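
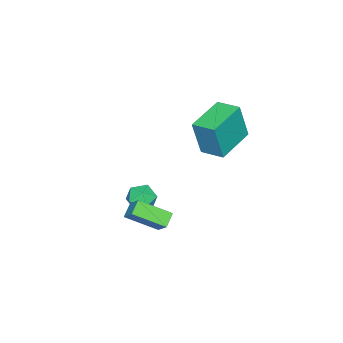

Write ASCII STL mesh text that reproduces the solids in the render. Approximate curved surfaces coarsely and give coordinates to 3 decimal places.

solid 
facet normal -0.973 0.126 0.193
outer loop
vertex -4.847 3.065 3.122
vertex -4.654 4.321 3.276
vertex -5.209 3.369 1.096
endloop
endfacet
facet normal -0.151 -0.981 -0.120
outer loop
vertex -3.126 3.099 0.684
vertex -4.847 3.065 3.122
vertex -5.209 3.369 1.096
endloop
endfacet
facet normal -0.973 0.127 0.192
outer loop
vertex -5.209 3.369 1.096
vertex -4.654 4.321 3.276
vertex -5.015 4.625 1.251
endloop
endfacet
facet normal -0.174 0.147 -0.974
outer loop
vertex -5.015 4.625 1.251
vertex -3.126 3.099 0.684
vertex -5.209 3.369 1.096
endloop
endfacet
facet normal 0.174 -0.146 0.974
outer loop
vertex -4.847 3.065 3.122
vertex -2.571 4.051 2.864
vertex -4.654 4.321 3.276
endloop
endfacet
facet normal -0.151 -0.981 -0.120
outer loop
vertex -2.765 2.795 2.709
vertex -4.847 3.065 3.122
vertex -3.126 3.099 0.684
endloop
endfacet
facet normal 0.174 -0.147 0.974
outer loop
vertex -2.765 2.795 2.709
vertex -2.571 4.051 2.864
vertex -4.847 3.065 3.122
endloop
endfacet
facet normal 0.151 0.981 0.120
outer loop
vertex -4.654 4.321 3.276
vertex -2.571 4.051 2.864
vertex -5.015 4.625 1.251
endloop
endfacet
facet normal -0.174 0.146 -0.974
outer loop
vertex -2.933 4.355 0.838
vertex -3.126 3.099 0.684
vertex -5.015 4.625 1.251
endloop
endfacet
facet normal 0.151 0.981 0.120
outer loop
vertex -5.015 4.625 1.251
vertex -2.571 4.051 2.864
vertex -2.933 4.355 0.838
endloop
endfacet
facet normal 0.973 -0.126 -0.192
outer loop
vertex -2.933 4.355 0.838
vertex -2.765 2.795 2.709
vertex -3.126 3.099 0.684
endloop
endfacet
facet normal 0.973 -0.126 -0.193
outer loop
vertex -2.571 4.051 2.864
vertex -2.765 2.795 2.709
vertex -2.933 4.355 0.838
endloop
endfacet
facet normal -0.180 0.564 0.806
outer loop
vertex -3.282 0.663 -3.518
vertex -3.588 -0.028 -3.103
vertex -2.75 0.168 -3.053
endloop
endfacet
facet normal 0.377 0.816 0.437
outer loop
vertex -3.282 0.663 -3.518
vertex -2.75 0.168 -3.053
vertex -2.5 0.465 -3.823
endloop
endfacet
facet normal 0.156 0.962 -0.225
outer loop
vertex -3.282 0.663 -3.518
vertex -2.5 0.465 -3.823
vertex -3.184 0.453 -4.348
endloop
endfacet
facet normal -0.539 0.799 -0.266
outer loop
vertex -3.282 0.663 -3.518
vertex -3.184 0.453 -4.348
vertex -3.856 0.148 -3.903
endloop
endfacet
facet normal -0.746 0.553 0.371
outer loop
vertex -3.282 0.663 -3.518
vertex -3.856 0.148 -3.903
vertex -3.588 -0.028 -3.103
endloop
endfacet
facet normal 0.868 0.298 0.397
outer loop
vertex -2.5 0.465 -3.823
vertex -2.75 0.168 -3.053
vertex -2.324 -0.348 -3.597
endloop
endfacet
facet normal -0.034 -0.110 0.993
outer loop
vertex -2.75 0.168 -3.053
vertex -3.588 -0.028 -3.103
vertex -2.996 -0.653 -3.152
endloop
endfacet
facet normal -0.949 -0.125 0.290
outer loop
vertex -3.588 -0.028 -3.103
vertex -3.856 0.148 -3.903
vertex -3.68 -0.665 -3.677
endloop
endfacet
facet normal -0.614 0.273 -0.740
outer loop
vertex -3.856 0.148 -3.903
vertex -3.184 0.453 -4.348
vertex -3.43 -0.368 -4.447
endloop
endfacet
facet normal 0.509 0.535 -0.675
outer loop
vertex -3.184 0.453 -4.348
vertex -2.5 0.465 -3.823
vertex -2.592 -0.172 -4.397
endloop
endfacet
facet normal 0.539 -0.799 0.266
outer loop
vertex -2.898 -0.863 -3.982
vertex -2.324 -0.348 -3.597
vertex -2.996 -0.653 -3.152
endloop
endfacet
facet normal -0.156 -0.962 0.225
outer loop
vertex -2.898 -0.863 -3.982
vertex -2.996 -0.653 -3.152
vertex -3.68 -0.665 -3.677
endloop
endfacet
facet normal -0.377 -0.816 -0.437
outer loop
vertex -2.898 -0.863 -3.982
vertex -3.68 -0.665 -3.677
vertex -3.43 -0.368 -4.447
endloop
endfacet
facet normal 0.180 -0.564 -0.806
outer loop
vertex -2.898 -0.863 -3.982
vertex -3.43 -0.368 -4.447
vertex -2.592 -0.172 -4.397
endloop
endfacet
facet normal 0.746 -0.553 -0.371
outer loop
vertex -2.898 -0.863 -3.982
vertex -2.592 -0.172 -4.397
vertex -2.324 -0.348 -3.597
endloop
endfacet
facet normal 0.614 -0.273 0.740
outer loop
vertex -2.996 -0.653 -3.152
vertex -2.324 -0.348 -3.597
vertex -2.75 0.168 -3.053
endloop
endfacet
facet normal -0.509 -0.535 0.675
outer loop
vertex -3.68 -0.665 -3.677
vertex -2.996 -0.653 -3.152
vertex -3.588 -0.028 -3.103
endloop
endfacet
facet normal -0.868 -0.298 -0.397
outer loop
vertex -3.43 -0.368 -4.447
vertex -3.68 -0.665 -3.677
vertex -3.856 0.148 -3.903
endloop
endfacet
facet normal 0.034 0.110 -0.993
outer loop
vertex -2.592 -0.172 -4.397
vertex -3.43 -0.368 -4.447
vertex -3.184 0.453 -4.348
endloop
endfacet
facet normal 0.949 0.125 -0.290
outer loop
vertex -2.324 -0.348 -3.597
vertex -2.592 -0.172 -4.397
vertex -2.5 0.465 -3.823
endloop
endfacet
facet normal -0.405 -0.604 -0.687
outer loop
vertex -1.84 -0.017 -3.285
vertex -2.535 1.462 -4.175
vertex -1.114 0.038 -3.762
endloop
endfacet
facet normal 0.374 -0.795 0.478
outer loop
vertex -0.645 0.738 -2.965
vertex -1.84 -0.017 -3.285
vertex -1.114 0.038 -3.762
endloop
endfacet
facet normal -0.405 -0.604 -0.687
outer loop
vertex -1.114 0.038 -3.762
vertex -2.535 1.462 -4.175
vertex -1.809 1.516 -4.651
endloop
endfacet
facet normal 0.835 0.064 -0.547
outer loop
vertex -1.809 1.516 -4.651
vertex -0.645 0.738 -2.965
vertex -1.114 0.038 -3.762
endloop
endfacet
facet normal -0.835 -0.063 0.547
outer loop
vertex -1.84 -0.017 -3.285
vertex -2.066 2.162 -3.378
vertex -2.535 1.462 -4.175
endloop
endfacet
facet normal 0.373 -0.794 0.479
outer loop
vertex -1.371 0.684 -2.489
vertex -1.84 -0.017 -3.285
vertex -0.645 0.738 -2.965
endloop
endfacet
facet normal -0.835 -0.063 0.547
outer loop
vertex -1.371 0.684 -2.489
vertex -2.066 2.162 -3.378
vertex -1.84 -0.017 -3.285
endloop
endfacet
facet normal -0.373 0.795 -0.479
outer loop
vertex -2.535 1.462 -4.175
vertex -2.066 2.162 -3.378
vertex -1.809 1.516 -4.651
endloop
endfacet
facet normal 0.835 0.063 -0.547
outer loop
vertex -1.34 2.217 -3.855
vertex -0.645 0.738 -2.965
vertex -1.809 1.516 -4.651
endloop
endfacet
facet normal -0.375 0.794 -0.479
outer loop
vertex -1.809 1.516 -4.651
vertex -2.066 2.162 -3.378
vertex -1.34 2.217 -3.855
endloop
endfacet
facet normal 0.405 0.604 0.687
outer loop
vertex -1.34 2.217 -3.855
vertex -1.371 0.684 -2.489
vertex -0.645 0.738 -2.965
endloop
endfacet
facet normal 0.405 0.604 0.687
outer loop
vertex -2.066 2.162 -3.378
vertex -1.371 0.684 -2.489
vertex -1.34 2.217 -3.855
endloop
endfacet

endsolid


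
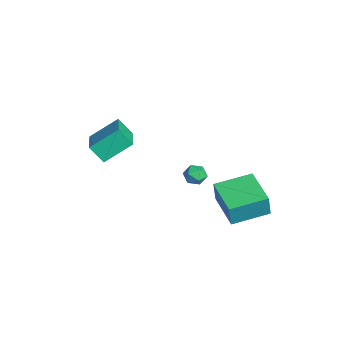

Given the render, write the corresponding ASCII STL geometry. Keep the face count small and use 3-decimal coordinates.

solid 
facet normal -0.364 -0.549 0.753
outer loop
vertex -2.009 -1.951 2.143
vertex -3.915 -1.623 1.461
vertex -1.899 -3.403 1.137
endloop
endfacet
facet normal 0.930 -0.160 0.332
outer loop
vertex -1.485 -2.777 0.279
vertex -2.009 -1.951 2.143
vertex -1.899 -3.403 1.137
endloop
endfacet
facet normal -0.364 -0.549 0.753
outer loop
vertex -1.899 -3.403 1.137
vertex -3.915 -1.623 1.461
vertex -3.805 -3.075 0.455
endloop
endfacet
facet normal 0.062 -0.820 -0.568
outer loop
vertex -3.805 -3.075 0.455
vertex -1.485 -2.777 0.279
vertex -1.899 -3.403 1.137
endloop
endfacet
facet normal -0.062 0.820 0.568
outer loop
vertex -2.009 -1.951 2.143
vertex -3.501 -0.997 0.603
vertex -3.915 -1.623 1.461
endloop
endfacet
facet normal 0.930 -0.160 0.332
outer loop
vertex -1.595 -1.325 1.285
vertex -2.009 -1.951 2.143
vertex -1.485 -2.777 0.279
endloop
endfacet
facet normal -0.062 0.820 0.568
outer loop
vertex -1.595 -1.325 1.285
vertex -3.501 -0.997 0.603
vertex -2.009 -1.951 2.143
endloop
endfacet
facet normal -0.930 0.160 -0.332
outer loop
vertex -3.915 -1.623 1.461
vertex -3.501 -0.997 0.603
vertex -3.805 -3.075 0.455
endloop
endfacet
facet normal 0.062 -0.820 -0.568
outer loop
vertex -3.391 -2.449 -0.403
vertex -1.485 -2.777 0.279
vertex -3.805 -3.075 0.455
endloop
endfacet
facet normal -0.930 0.160 -0.332
outer loop
vertex -3.805 -3.075 0.455
vertex -3.501 -0.997 0.603
vertex -3.391 -2.449 -0.403
endloop
endfacet
facet normal 0.364 0.549 -0.753
outer loop
vertex -3.391 -2.449 -0.403
vertex -1.595 -1.325 1.285
vertex -1.485 -2.777 0.279
endloop
endfacet
facet normal 0.364 0.549 -0.753
outer loop
vertex -3.501 -0.997 0.603
vertex -1.595 -1.325 1.285
vertex -3.391 -2.449 -0.403
endloop
endfacet
facet normal -0.985 -0.131 0.117
outer loop
vertex 0.131 2.22 -0.915
vertex -0.098 4.188 -0.64
vertex -0.039 2.376 -2.174
endloop
endfacet
facet normal 0.114 -0.984 -0.137
outer loop
vertex 2.038 2.652 -2.42
vertex 0.131 2.22 -0.915
vertex -0.039 2.376 -2.174
endloop
endfacet
facet normal -0.985 -0.131 0.117
outer loop
vertex -0.039 2.376 -2.174
vertex -0.098 4.188 -0.64
vertex -0.268 4.344 -1.899
endloop
endfacet
facet normal -0.133 0.122 -0.984
outer loop
vertex -0.268 4.344 -1.899
vertex 2.038 2.652 -2.42
vertex -0.039 2.376 -2.174
endloop
endfacet
facet normal 0.133 -0.122 0.984
outer loop
vertex 0.131 2.22 -0.915
vertex 1.979 4.464 -0.886
vertex -0.098 4.188 -0.64
endloop
endfacet
facet normal 0.114 -0.984 -0.137
outer loop
vertex 2.208 2.496 -1.161
vertex 0.131 2.22 -0.915
vertex 2.038 2.652 -2.42
endloop
endfacet
facet normal 0.133 -0.122 0.984
outer loop
vertex 2.208 2.496 -1.161
vertex 1.979 4.464 -0.886
vertex 0.131 2.22 -0.915
endloop
endfacet
facet normal -0.114 0.984 0.137
outer loop
vertex -0.098 4.188 -0.64
vertex 1.979 4.464 -0.886
vertex -0.268 4.344 -1.899
endloop
endfacet
facet normal -0.133 0.122 -0.984
outer loop
vertex 1.809 4.62 -2.145
vertex 2.038 2.652 -2.42
vertex -0.268 4.344 -1.899
endloop
endfacet
facet normal -0.114 0.984 0.137
outer loop
vertex -0.268 4.344 -1.899
vertex 1.979 4.464 -0.886
vertex 1.809 4.62 -2.145
endloop
endfacet
facet normal 0.985 0.131 -0.117
outer loop
vertex 1.809 4.62 -2.145
vertex 2.208 2.496 -1.161
vertex 2.038 2.652 -2.42
endloop
endfacet
facet normal 0.985 0.131 -0.117
outer loop
vertex 1.979 4.464 -0.886
vertex 2.208 2.496 -1.161
vertex 1.809 4.62 -2.145
endloop
endfacet
facet normal -0.798 -0.508 0.323
outer loop
vertex -2.628 1.784 -1.883
vertex -2.265 1.245 -1.834
vertex -2.317 1.649 -1.326
endloop
endfacet
facet normal -0.840 0.177 0.512
outer loop
vertex -2.628 1.784 -1.883
vertex -2.317 1.649 -1.326
vertex -2.327 2.26 -1.554
endloop
endfacet
facet normal -0.816 0.573 -0.082
outer loop
vertex -2.628 1.784 -1.883
vertex -2.327 2.26 -1.554
vertex -2.281 2.232 -2.204
endloop
endfacet
facet normal -0.758 0.129 -0.639
outer loop
vertex -2.628 1.784 -1.883
vertex -2.281 2.232 -2.204
vertex -2.242 1.605 -2.377
endloop
endfacet
facet normal -0.747 -0.539 -0.389
outer loop
vertex -2.628 1.784 -1.883
vertex -2.242 1.605 -2.377
vertex -2.265 1.245 -1.834
endloop
endfacet
facet normal -0.265 0.333 0.905
outer loop
vertex -2.327 2.26 -1.554
vertex -2.317 1.649 -1.326
vertex -1.778 2.015 -1.303
endloop
endfacet
facet normal -0.196 -0.777 0.598
outer loop
vertex -2.317 1.649 -1.326
vertex -2.265 1.245 -1.834
vertex -1.739 1.388 -1.476
endloop
endfacet
facet normal -0.116 -0.826 -0.552
outer loop
vertex -2.265 1.245 -1.834
vertex -2.242 1.605 -2.377
vertex -1.693 1.36 -2.126
endloop
endfacet
facet normal -0.133 0.256 -0.958
outer loop
vertex -2.242 1.605 -2.377
vertex -2.281 2.232 -2.204
vertex -1.703 1.971 -2.354
endloop
endfacet
facet normal -0.225 0.973 -0.058
outer loop
vertex -2.281 2.232 -2.204
vertex -2.327 2.26 -1.554
vertex -1.755 2.375 -1.846
endloop
endfacet
facet normal 0.758 -0.129 0.639
outer loop
vertex -1.392 1.836 -1.797
vertex -1.778 2.015 -1.303
vertex -1.739 1.388 -1.476
endloop
endfacet
facet normal 0.816 -0.573 0.082
outer loop
vertex -1.392 1.836 -1.797
vertex -1.739 1.388 -1.476
vertex -1.693 1.36 -2.126
endloop
endfacet
facet normal 0.840 -0.177 -0.512
outer loop
vertex -1.392 1.836 -1.797
vertex -1.693 1.36 -2.126
vertex -1.703 1.971 -2.354
endloop
endfacet
facet normal 0.798 0.508 -0.323
outer loop
vertex -1.392 1.836 -1.797
vertex -1.703 1.971 -2.354
vertex -1.755 2.375 -1.846
endloop
endfacet
facet normal 0.747 0.539 0.389
outer loop
vertex -1.392 1.836 -1.797
vertex -1.755 2.375 -1.846
vertex -1.778 2.015 -1.303
endloop
endfacet
facet normal 0.133 -0.256 0.958
outer loop
vertex -1.739 1.388 -1.476
vertex -1.778 2.015 -1.303
vertex -2.317 1.649 -1.326
endloop
endfacet
facet normal 0.225 -0.973 0.058
outer loop
vertex -1.693 1.36 -2.126
vertex -1.739 1.388 -1.476
vertex -2.265 1.245 -1.834
endloop
endfacet
facet normal 0.265 -0.333 -0.905
outer loop
vertex -1.703 1.971 -2.354
vertex -1.693 1.36 -2.126
vertex -2.242 1.605 -2.377
endloop
endfacet
facet normal 0.196 0.777 -0.598
outer loop
vertex -1.755 2.375 -1.846
vertex -1.703 1.971 -2.354
vertex -2.281 2.232 -2.204
endloop
endfacet
facet normal 0.116 0.826 0.552
outer loop
vertex -1.778 2.015 -1.303
vertex -1.755 2.375 -1.846
vertex -2.327 2.26 -1.554
endloop
endfacet

endsolid


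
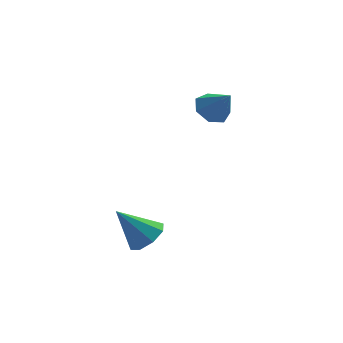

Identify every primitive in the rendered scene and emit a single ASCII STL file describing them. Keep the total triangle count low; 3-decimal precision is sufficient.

solid 
facet normal -0.406 0.496 -0.768
outer loop
vertex 3.218 2.315 1.643
vertex 2.823 2.854 2.2
vertex 3.608 2.932 1.835
endloop
endfacet
facet normal 0.856 -0.489 -0.169
outer loop
vertex 3.218 2.315 1.643
vertex 3.608 2.932 1.835
vertex 3.437 2.106 3.36
endloop
endfacet
facet normal -0.406 0.495 -0.768
outer loop
vertex 3.608 2.932 1.835
vertex 2.823 2.854 2.2
vertex 3.407 3.491 2.302
endloop
endfacet
facet normal 0.963 0.176 0.203
outer loop
vertex 3.608 2.932 1.835
vertex 3.407 3.491 2.302
vertex 3.437 2.106 3.36
endloop
endfacet
facet normal -0.407 0.496 -0.767
outer loop
vertex 3.407 3.491 2.302
vertex 2.823 2.854 2.2
vertex 2.766 3.569 2.692
endloop
endfacet
facet normal 0.485 0.537 0.690
outer loop
vertex 3.407 3.491 2.302
vertex 2.766 3.569 2.692
vertex 3.437 2.106 3.36
endloop
endfacet
facet normal -0.407 0.495 -0.767
outer loop
vertex 2.766 3.569 2.692
vertex 2.823 2.854 2.2
vertex 2.168 3.11 2.713
endloop
endfacet
facet normal -0.215 0.322 0.922
outer loop
vertex 2.766 3.569 2.692
vertex 2.168 3.11 2.713
vertex 3.437 2.106 3.36
endloop
endfacet
facet normal -0.407 0.496 -0.767
outer loop
vertex 2.168 3.11 2.713
vertex 2.823 2.854 2.2
vertex 2.063 2.457 2.347
endloop
endfacet
facet normal -0.614 -0.308 0.726
outer loop
vertex 2.168 3.11 2.713
vertex 2.063 2.457 2.347
vertex 3.437 2.106 3.36
endloop
endfacet
facet normal -0.407 0.496 -0.767
outer loop
vertex 2.063 2.457 2.347
vertex 2.823 2.854 2.2
vertex 2.53 2.104 1.871
endloop
endfacet
facet normal -0.409 -0.878 0.250
outer loop
vertex 2.063 2.457 2.347
vertex 2.53 2.104 1.871
vertex 3.437 2.106 3.36
endloop
endfacet
facet normal -0.406 0.496 -0.768
outer loop
vertex 2.53 2.104 1.871
vertex 2.823 2.854 2.2
vertex 3.218 2.315 1.643
endloop
endfacet
facet normal 0.245 -0.958 -0.148
outer loop
vertex 2.53 2.104 1.871
vertex 3.218 2.315 1.643
vertex 3.437 2.106 3.36
endloop
endfacet
facet normal 0.625 -0.168 -0.762
outer loop
vertex -0.088 -2.104 -1.223
vertex -0.782 -2.358 -1.736
vertex -0.367 -1.577 -1.568
endloop
endfacet
facet normal 0.357 0.637 0.684
outer loop
vertex -0.088 -2.104 -1.223
vertex -0.367 -1.577 -1.568
vertex -1.958 -2.042 -0.304
endloop
endfacet
facet normal 0.625 -0.168 -0.762
outer loop
vertex -0.367 -1.577 -1.568
vertex -0.782 -2.358 -1.736
vertex -0.89 -1.508 -2.012
endloop
endfacet
facet normal -0.084 0.965 0.249
outer loop
vertex -0.367 -1.577 -1.568
vertex -0.89 -1.508 -2.012
vertex -1.958 -2.042 -0.304
endloop
endfacet
facet normal 0.625 -0.168 -0.762
outer loop
vertex -0.89 -1.508 -2.012
vertex -0.782 -2.358 -1.736
vertex -1.349 -1.937 -2.294
endloop
endfacet
facet normal -0.624 0.767 -0.151
outer loop
vertex -0.89 -1.508 -2.012
vertex -1.349 -1.937 -2.294
vertex -1.958 -2.042 -0.304
endloop
endfacet
facet normal 0.626 -0.167 -0.762
outer loop
vertex -1.349 -1.937 -2.294
vertex -0.782 -2.358 -1.736
vertex -1.476 -2.612 -2.25
endloop
endfacet
facet normal -0.946 0.160 -0.281
outer loop
vertex -1.349 -1.937 -2.294
vertex -1.476 -2.612 -2.25
vertex -1.958 -2.042 -0.304
endloop
endfacet
facet normal 0.626 -0.168 -0.762
outer loop
vertex -1.476 -2.612 -2.25
vertex -0.782 -2.358 -1.736
vertex -1.197 -3.139 -1.905
endloop
endfacet
facet normal -0.863 -0.501 -0.067
outer loop
vertex -1.476 -2.612 -2.25
vertex -1.197 -3.139 -1.905
vertex -1.958 -2.042 -0.304
endloop
endfacet
facet normal 0.626 -0.168 -0.762
outer loop
vertex -1.197 -3.139 -1.905
vertex -0.782 -2.358 -1.736
vertex -0.675 -3.208 -1.461
endloop
endfacet
facet normal -0.422 -0.829 0.367
outer loop
vertex -1.197 -3.139 -1.905
vertex -0.675 -3.208 -1.461
vertex -1.958 -2.042 -0.304
endloop
endfacet
facet normal 0.624 -0.168 -0.763
outer loop
vertex -0.675 -3.208 -1.461
vertex -0.782 -2.358 -1.736
vertex -0.215 -2.779 -1.179
endloop
endfacet
facet normal 0.118 -0.631 0.767
outer loop
vertex -0.675 -3.208 -1.461
vertex -0.215 -2.779 -1.179
vertex -1.958 -2.042 -0.304
endloop
endfacet
facet normal 0.625 -0.167 -0.763
outer loop
vertex -0.215 -2.779 -1.179
vertex -0.782 -2.358 -1.736
vertex -0.088 -2.104 -1.223
endloop
endfacet
facet normal 0.440 -0.024 0.898
outer loop
vertex -0.215 -2.779 -1.179
vertex -0.088 -2.104 -1.223
vertex -1.958 -2.042 -0.304
endloop
endfacet

endsolid


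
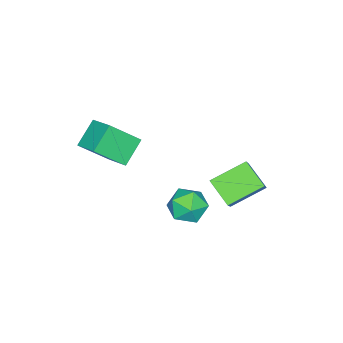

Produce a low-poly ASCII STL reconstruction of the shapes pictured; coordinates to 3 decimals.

solid 
facet normal -0.632 -0.271 -0.726
outer loop
vertex -1.757 2.373 -0.536
vertex -3.306 3.557 0.37
vertex -1.268 3.723 -1.465
endloop
endfacet
facet normal 0.720 -0.551 -0.421
outer loop
vertex -0.194 4.183 -0.23
vertex -1.757 2.373 -0.536
vertex -1.268 3.723 -1.465
endloop
endfacet
facet normal -0.632 -0.271 -0.726
outer loop
vertex -1.268 3.723 -1.465
vertex -3.306 3.557 0.37
vertex -2.817 4.907 -0.559
endloop
endfacet
facet normal 0.286 0.790 -0.543
outer loop
vertex -2.817 4.907 -0.559
vertex -0.194 4.183 -0.23
vertex -1.268 3.723 -1.465
endloop
endfacet
facet normal -0.286 -0.790 0.543
outer loop
vertex -1.757 2.373 -0.536
vertex -2.232 4.017 1.605
vertex -3.306 3.557 0.37
endloop
endfacet
facet normal 0.720 -0.551 -0.421
outer loop
vertex -0.683 2.833 0.699
vertex -1.757 2.373 -0.536
vertex -0.194 4.183 -0.23
endloop
endfacet
facet normal -0.286 -0.790 0.543
outer loop
vertex -0.683 2.833 0.699
vertex -2.232 4.017 1.605
vertex -1.757 2.373 -0.536
endloop
endfacet
facet normal -0.720 0.551 0.421
outer loop
vertex -3.306 3.557 0.37
vertex -2.232 4.017 1.605
vertex -2.817 4.907 -0.559
endloop
endfacet
facet normal 0.286 0.790 -0.543
outer loop
vertex -1.743 5.367 0.676
vertex -0.194 4.183 -0.23
vertex -2.817 4.907 -0.559
endloop
endfacet
facet normal -0.720 0.551 0.421
outer loop
vertex -2.817 4.907 -0.559
vertex -2.232 4.017 1.605
vertex -1.743 5.367 0.676
endloop
endfacet
facet normal 0.632 0.271 0.726
outer loop
vertex -1.743 5.367 0.676
vertex -0.683 2.833 0.699
vertex -0.194 4.183 -0.23
endloop
endfacet
facet normal 0.632 0.271 0.726
outer loop
vertex -2.232 4.017 1.605
vertex -0.683 2.833 0.699
vertex -1.743 5.367 0.676
endloop
endfacet
facet normal -0.505 0.551 -0.665
outer loop
vertex -0.021 -1.76 2.735
vertex 0.608 -0.343 3.432
vertex 1.297 -1.826 1.679
endloop
endfacet
facet normal -0.370 -0.834 -0.410
outer loop
vertex 2.352 -2.977 3.068
vertex -0.021 -1.76 2.735
vertex 1.297 -1.826 1.679
endloop
endfacet
facet normal -0.505 0.551 -0.664
outer loop
vertex 1.297 -1.826 1.679
vertex 0.608 -0.343 3.432
vertex 1.926 -0.408 2.376
endloop
endfacet
facet normal 0.780 -0.039 -0.625
outer loop
vertex 1.926 -0.408 2.376
vertex 2.352 -2.977 3.068
vertex 1.297 -1.826 1.679
endloop
endfacet
facet normal -0.780 0.039 0.625
outer loop
vertex -0.021 -1.76 2.735
vertex 1.663 -1.494 4.821
vertex 0.608 -0.343 3.432
endloop
endfacet
facet normal -0.370 -0.834 -0.410
outer loop
vertex 1.034 -2.912 4.124
vertex -0.021 -1.76 2.735
vertex 2.352 -2.977 3.068
endloop
endfacet
facet normal -0.780 0.039 0.625
outer loop
vertex 1.034 -2.912 4.124
vertex 1.663 -1.494 4.821
vertex -0.021 -1.76 2.735
endloop
endfacet
facet normal 0.370 0.834 0.410
outer loop
vertex 0.608 -0.343 3.432
vertex 1.663 -1.494 4.821
vertex 1.926 -0.408 2.376
endloop
endfacet
facet normal 0.780 -0.039 -0.625
outer loop
vertex 2.981 -1.56 3.765
vertex 2.352 -2.977 3.068
vertex 1.926 -0.408 2.376
endloop
endfacet
facet normal 0.370 0.834 0.410
outer loop
vertex 1.926 -0.408 2.376
vertex 1.663 -1.494 4.821
vertex 2.981 -1.56 3.765
endloop
endfacet
facet normal 0.505 -0.551 0.664
outer loop
vertex 2.981 -1.56 3.765
vertex 1.034 -2.912 4.124
vertex 2.352 -2.977 3.068
endloop
endfacet
facet normal 0.505 -0.551 0.665
outer loop
vertex 1.663 -1.494 4.821
vertex 1.034 -2.912 4.124
vertex 2.981 -1.56 3.765
endloop
endfacet
facet normal -0.935 -0.017 -0.354
outer loop
vertex -0.432 2.613 -1.68
vertex -0.502 1.473 -1.44
vertex -0.82 2.259 -0.638
endloop
endfacet
facet normal -0.779 0.622 -0.079
outer loop
vertex -0.432 2.613 -1.68
vertex -0.82 2.259 -0.638
vertex -0.089 3.165 -0.711
endloop
endfacet
facet normal -0.212 0.880 -0.426
outer loop
vertex -0.432 2.613 -1.68
vertex -0.089 3.165 -0.711
vertex 0.682 2.94 -1.558
endloop
endfacet
facet normal -0.017 0.399 -0.917
outer loop
vertex -0.432 2.613 -1.68
vertex 0.682 2.94 -1.558
vertex 0.427 1.894 -2.008
endloop
endfacet
facet normal -0.463 -0.155 -0.873
outer loop
vertex -0.432 2.613 -1.68
vertex 0.427 1.894 -2.008
vertex -0.502 1.473 -1.44
endloop
endfacet
facet normal -0.595 0.529 0.605
outer loop
vertex -0.089 3.165 -0.711
vertex -0.82 2.259 -0.638
vertex 0.053 2.366 0.128
endloop
endfacet
facet normal -0.848 -0.505 0.159
outer loop
vertex -0.82 2.259 -0.638
vertex -0.502 1.473 -1.44
vertex -0.202 1.32 -0.322
endloop
endfacet
facet normal -0.085 -0.729 -0.680
outer loop
vertex -0.502 1.473 -1.44
vertex 0.427 1.894 -2.008
vertex 0.569 1.095 -1.169
endloop
endfacet
facet normal 0.639 0.167 -0.751
outer loop
vertex 0.427 1.894 -2.008
vertex 0.682 2.94 -1.558
vertex 1.3 2.001 -1.242
endloop
endfacet
facet normal 0.323 0.945 0.043
outer loop
vertex 0.682 2.94 -1.558
vertex -0.089 3.165 -0.711
vertex 0.982 2.787 -0.44
endloop
endfacet
facet normal 0.017 -0.399 0.917
outer loop
vertex 0.912 1.647 -0.2
vertex 0.053 2.366 0.128
vertex -0.202 1.32 -0.322
endloop
endfacet
facet normal 0.212 -0.880 0.426
outer loop
vertex 0.912 1.647 -0.2
vertex -0.202 1.32 -0.322
vertex 0.569 1.095 -1.169
endloop
endfacet
facet normal 0.779 -0.622 0.079
outer loop
vertex 0.912 1.647 -0.2
vertex 0.569 1.095 -1.169
vertex 1.3 2.001 -1.242
endloop
endfacet
facet normal 0.935 0.017 0.354
outer loop
vertex 0.912 1.647 -0.2
vertex 1.3 2.001 -1.242
vertex 0.982 2.787 -0.44
endloop
endfacet
facet normal 0.463 0.155 0.873
outer loop
vertex 0.912 1.647 -0.2
vertex 0.982 2.787 -0.44
vertex 0.053 2.366 0.128
endloop
endfacet
facet normal -0.639 -0.167 0.751
outer loop
vertex -0.202 1.32 -0.322
vertex 0.053 2.366 0.128
vertex -0.82 2.259 -0.638
endloop
endfacet
facet normal -0.323 -0.945 -0.043
outer loop
vertex 0.569 1.095 -1.169
vertex -0.202 1.32 -0.322
vertex -0.502 1.473 -1.44
endloop
endfacet
facet normal 0.595 -0.529 -0.605
outer loop
vertex 1.3 2.001 -1.242
vertex 0.569 1.095 -1.169
vertex 0.427 1.894 -2.008
endloop
endfacet
facet normal 0.848 0.505 -0.159
outer loop
vertex 0.982 2.787 -0.44
vertex 1.3 2.001 -1.242
vertex 0.682 2.94 -1.558
endloop
endfacet
facet normal 0.085 0.729 0.680
outer loop
vertex 0.053 2.366 0.128
vertex 0.982 2.787 -0.44
vertex -0.089 3.165 -0.711
endloop
endfacet

endsolid


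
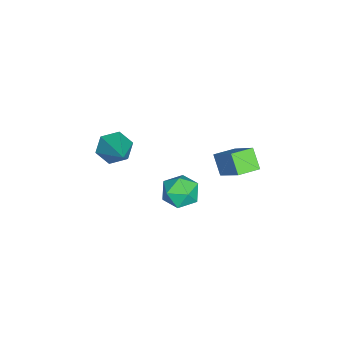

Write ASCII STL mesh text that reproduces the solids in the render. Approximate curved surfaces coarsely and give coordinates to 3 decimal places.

solid 
facet normal -0.752 -0.385 -0.535
outer loop
vertex -1.282 -1.151 -0.444
vertex -1.756 -1.058 0.155
vertex -1.675 -0.494 -0.364
endloop
endfacet
facet normal 0.637 0.457 -0.621
outer loop
vertex -1.282 -1.151 -0.444
vertex -1.675 -0.494 -0.364
vertex -0.284 -0.302 1.205
endloop
endfacet
facet normal -0.751 -0.385 -0.536
outer loop
vertex -1.675 -0.494 -0.364
vertex -1.756 -1.058 0.155
vertex -2.15 -0.401 0.235
endloop
endfacet
facet normal 0.019 0.990 -0.138
outer loop
vertex -1.675 -0.494 -0.364
vertex -2.15 -0.401 0.235
vertex -0.284 -0.302 1.205
endloop
endfacet
facet normal -0.751 -0.385 -0.535
outer loop
vertex -2.15 -0.401 0.235
vertex -1.756 -1.058 0.155
vertex -2.231 -0.964 0.754
endloop
endfacet
facet normal -0.375 0.657 0.654
outer loop
vertex -2.15 -0.401 0.235
vertex -2.231 -0.964 0.754
vertex -0.284 -0.302 1.205
endloop
endfacet
facet normal -0.752 -0.384 -0.536
outer loop
vertex -2.231 -0.964 0.754
vertex -1.756 -1.058 0.155
vertex -1.838 -1.621 0.674
endloop
endfacet
facet normal -0.153 -0.209 0.966
outer loop
vertex -2.231 -0.964 0.754
vertex -1.838 -1.621 0.674
vertex -0.284 -0.302 1.205
endloop
endfacet
facet normal -0.751 -0.385 -0.536
outer loop
vertex -1.838 -1.621 0.674
vertex -1.756 -1.058 0.155
vertex -1.363 -1.714 0.075
endloop
endfacet
facet normal 0.464 -0.742 0.484
outer loop
vertex -1.838 -1.621 0.674
vertex -1.363 -1.714 0.075
vertex -0.284 -0.302 1.205
endloop
endfacet
facet normal -0.752 -0.385 -0.535
outer loop
vertex -1.363 -1.714 0.075
vertex -1.756 -1.058 0.155
vertex -1.282 -1.151 -0.444
endloop
endfacet
facet normal 0.859 -0.409 -0.309
outer loop
vertex -1.363 -1.714 0.075
vertex -1.282 -1.151 -0.444
vertex -0.284 -0.302 1.205
endloop
endfacet
facet normal -0.539 -0.443 0.716
outer loop
vertex -0.985 1.861 -0.149
vertex -0.455 1.222 -0.146
vertex -0.325 1.872 0.354
endloop
endfacet
facet normal -0.587 0.267 0.764
outer loop
vertex -0.985 1.861 -0.149
vertex -0.325 1.872 0.354
vertex -0.545 2.56 -0.055
endloop
endfacet
facet normal -0.846 0.513 0.147
outer loop
vertex -0.985 1.861 -0.149
vertex -0.545 2.56 -0.055
vertex -0.812 2.335 -0.809
endloop
endfacet
facet normal -0.958 -0.046 -0.284
outer loop
vertex -0.985 1.861 -0.149
vertex -0.812 2.335 -0.809
vertex -0.756 1.508 -0.865
endloop
endfacet
facet normal -0.768 -0.637 0.068
outer loop
vertex -0.985 1.861 -0.149
vertex -0.756 1.508 -0.865
vertex -0.455 1.222 -0.146
endloop
endfacet
facet normal 0.073 0.527 0.847
outer loop
vertex -0.545 2.56 -0.055
vertex -0.325 1.872 0.354
vertex 0.256 2.352 0.005
endloop
endfacet
facet normal 0.150 -0.621 0.769
outer loop
vertex -0.325 1.872 0.354
vertex -0.455 1.222 -0.146
vertex 0.312 1.525 -0.051
endloop
endfacet
facet normal -0.222 -0.934 -0.279
outer loop
vertex -0.455 1.222 -0.146
vertex -0.756 1.508 -0.865
vertex 0.045 1.3 -0.805
endloop
endfacet
facet normal -0.528 0.022 -0.849
outer loop
vertex -0.756 1.508 -0.865
vertex -0.812 2.335 -0.809
vertex -0.175 1.988 -1.214
endloop
endfacet
facet normal -0.347 0.925 -0.153
outer loop
vertex -0.812 2.335 -0.809
vertex -0.545 2.56 -0.055
vertex -0.045 2.638 -0.714
endloop
endfacet
facet normal 0.958 0.046 0.284
outer loop
vertex 0.485 1.999 -0.711
vertex 0.256 2.352 0.005
vertex 0.312 1.525 -0.051
endloop
endfacet
facet normal 0.846 -0.513 -0.147
outer loop
vertex 0.485 1.999 -0.711
vertex 0.312 1.525 -0.051
vertex 0.045 1.3 -0.805
endloop
endfacet
facet normal 0.587 -0.267 -0.764
outer loop
vertex 0.485 1.999 -0.711
vertex 0.045 1.3 -0.805
vertex -0.175 1.988 -1.214
endloop
endfacet
facet normal 0.539 0.443 -0.716
outer loop
vertex 0.485 1.999 -0.711
vertex -0.175 1.988 -1.214
vertex -0.045 2.638 -0.714
endloop
endfacet
facet normal 0.768 0.637 -0.068
outer loop
vertex 0.485 1.999 -0.711
vertex -0.045 2.638 -0.714
vertex 0.256 2.352 0.005
endloop
endfacet
facet normal 0.528 -0.022 0.849
outer loop
vertex 0.312 1.525 -0.051
vertex 0.256 2.352 0.005
vertex -0.325 1.872 0.354
endloop
endfacet
facet normal 0.347 -0.925 0.153
outer loop
vertex 0.045 1.3 -0.805
vertex 0.312 1.525 -0.051
vertex -0.455 1.222 -0.146
endloop
endfacet
facet normal -0.073 -0.527 -0.847
outer loop
vertex -0.175 1.988 -1.214
vertex 0.045 1.3 -0.805
vertex -0.756 1.508 -0.865
endloop
endfacet
facet normal -0.150 0.621 -0.769
outer loop
vertex -0.045 2.638 -0.714
vertex -0.175 1.988 -1.214
vertex -0.812 2.335 -0.809
endloop
endfacet
facet normal 0.222 0.934 0.279
outer loop
vertex 0.256 2.352 0.005
vertex -0.045 2.638 -0.714
vertex -0.545 2.56 -0.055
endloop
endfacet
facet normal -0.564 -0.406 0.719
outer loop
vertex -1.505 3.634 1.135
vertex -2.108 4.366 1.075
vertex -2.45 2.753 -0.103
endloop
endfacet
facet normal 0.635 -0.770 0.064
outer loop
vertex -1.892 3.154 -0.815
vertex -1.505 3.634 1.135
vertex -2.45 2.753 -0.103
endloop
endfacet
facet normal -0.564 -0.406 0.719
outer loop
vertex -2.45 2.753 -0.103
vertex -2.108 4.366 1.075
vertex -3.053 3.484 -0.163
endloop
endfacet
facet normal -0.528 -0.493 -0.692
outer loop
vertex -3.053 3.484 -0.163
vertex -1.892 3.154 -0.815
vertex -2.45 2.753 -0.103
endloop
endfacet
facet normal 0.529 0.492 0.692
outer loop
vertex -1.505 3.634 1.135
vertex -1.55 4.767 0.363
vertex -2.108 4.366 1.075
endloop
endfacet
facet normal 0.635 -0.770 0.063
outer loop
vertex -0.947 4.036 0.423
vertex -1.505 3.634 1.135
vertex -1.892 3.154 -0.815
endloop
endfacet
facet normal 0.528 0.492 0.692
outer loop
vertex -0.947 4.036 0.423
vertex -1.55 4.767 0.363
vertex -1.505 3.634 1.135
endloop
endfacet
facet normal -0.635 0.770 -0.064
outer loop
vertex -2.108 4.366 1.075
vertex -1.55 4.767 0.363
vertex -3.053 3.484 -0.163
endloop
endfacet
facet normal -0.528 -0.492 -0.692
outer loop
vertex -2.495 3.886 -0.875
vertex -1.892 3.154 -0.815
vertex -3.053 3.484 -0.163
endloop
endfacet
facet normal -0.635 0.770 -0.063
outer loop
vertex -3.053 3.484 -0.163
vertex -1.55 4.767 0.363
vertex -2.495 3.886 -0.875
endloop
endfacet
facet normal 0.564 0.406 -0.719
outer loop
vertex -2.495 3.886 -0.875
vertex -0.947 4.036 0.423
vertex -1.892 3.154 -0.815
endloop
endfacet
facet normal 0.564 0.406 -0.719
outer loop
vertex -1.55 4.767 0.363
vertex -0.947 4.036 0.423
vertex -2.495 3.886 -0.875
endloop
endfacet

endsolid


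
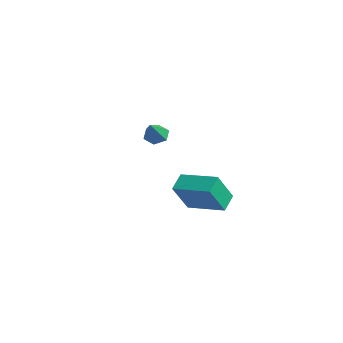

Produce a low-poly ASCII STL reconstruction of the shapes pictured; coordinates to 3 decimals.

solid 
facet normal -0.842 -0.517 -0.155
outer loop
vertex 2.022 -4.381 -0.099
vertex 1.564 -3.774 0.363
vertex 1.766 -3.565 -1.427
endloop
endfacet
facet normal 0.515 -0.682 -0.519
outer loop
vertex 3.196 -2.686 -1.163
vertex 2.022 -4.381 -0.099
vertex 1.766 -3.565 -1.427
endloop
endfacet
facet normal -0.841 -0.518 -0.155
outer loop
vertex 1.766 -3.565 -1.427
vertex 1.564 -3.774 0.363
vertex 1.307 -2.958 -0.965
endloop
endfacet
facet normal -0.163 0.517 -0.841
outer loop
vertex 1.307 -2.958 -0.965
vertex 3.196 -2.686 -1.163
vertex 1.766 -3.565 -1.427
endloop
endfacet
facet normal 0.163 -0.517 0.840
outer loop
vertex 2.022 -4.381 -0.099
vertex 2.994 -2.895 0.627
vertex 1.564 -3.774 0.363
endloop
endfacet
facet normal 0.515 -0.682 -0.519
outer loop
vertex 3.453 -3.502 0.165
vertex 2.022 -4.381 -0.099
vertex 3.196 -2.686 -1.163
endloop
endfacet
facet normal 0.162 -0.517 0.840
outer loop
vertex 3.453 -3.502 0.165
vertex 2.994 -2.895 0.627
vertex 2.022 -4.381 -0.099
endloop
endfacet
facet normal -0.515 0.682 0.519
outer loop
vertex 1.564 -3.774 0.363
vertex 2.994 -2.895 0.627
vertex 1.307 -2.958 -0.965
endloop
endfacet
facet normal -0.163 0.517 -0.840
outer loop
vertex 2.738 -2.079 -0.701
vertex 3.196 -2.686 -1.163
vertex 1.307 -2.958 -0.965
endloop
endfacet
facet normal -0.515 0.683 0.519
outer loop
vertex 1.307 -2.958 -0.965
vertex 2.994 -2.895 0.627
vertex 2.738 -2.079 -0.701
endloop
endfacet
facet normal 0.842 0.517 0.155
outer loop
vertex 2.738 -2.079 -0.701
vertex 3.453 -3.502 0.165
vertex 3.196 -2.686 -1.163
endloop
endfacet
facet normal 0.841 0.518 0.156
outer loop
vertex 2.994 -2.895 0.627
vertex 3.453 -3.502 0.165
vertex 2.738 -2.079 -0.701
endloop
endfacet
facet normal -0.485 0.476 -0.733
outer loop
vertex -2.46 -2.963 0.276
vertex -2.776 -2.689 0.663
vertex -2.284 -2.462 0.485
endloop
endfacet
facet normal 0.940 -0.223 -0.256
outer loop
vertex -2.46 -2.963 0.276
vertex -2.284 -2.462 0.485
vertex -2.184 -3.271 1.557
endloop
endfacet
facet normal -0.485 0.476 -0.733
outer loop
vertex -2.284 -2.462 0.485
vertex -2.776 -2.689 0.663
vertex -2.601 -2.189 0.872
endloop
endfacet
facet normal 0.808 0.505 0.305
outer loop
vertex -2.284 -2.462 0.485
vertex -2.601 -2.189 0.872
vertex -2.184 -3.271 1.557
endloop
endfacet
facet normal -0.486 0.476 -0.733
outer loop
vertex -2.601 -2.189 0.872
vertex -2.776 -2.689 0.663
vertex -3.092 -2.416 1.05
endloop
endfacet
facet normal 0.050 0.548 0.835
outer loop
vertex -2.601 -2.189 0.872
vertex -3.092 -2.416 1.05
vertex -2.184 -3.271 1.557
endloop
endfacet
facet normal -0.485 0.477 -0.733
outer loop
vertex -3.092 -2.416 1.05
vertex -2.776 -2.689 0.663
vertex -3.268 -2.916 0.841
endloop
endfacet
facet normal -0.576 -0.134 0.806
outer loop
vertex -3.092 -2.416 1.05
vertex -3.268 -2.916 0.841
vertex -2.184 -3.271 1.557
endloop
endfacet
facet normal -0.485 0.476 -0.734
outer loop
vertex -3.268 -2.916 0.841
vertex -2.776 -2.689 0.663
vertex -2.951 -3.19 0.454
endloop
endfacet
facet normal -0.444 -0.861 0.246
outer loop
vertex -3.268 -2.916 0.841
vertex -2.951 -3.19 0.454
vertex -2.184 -3.271 1.557
endloop
endfacet
facet normal -0.486 0.476 -0.733
outer loop
vertex -2.951 -3.19 0.454
vertex -2.776 -2.689 0.663
vertex -2.46 -2.963 0.276
endloop
endfacet
facet normal 0.315 -0.905 -0.285
outer loop
vertex -2.951 -3.19 0.454
vertex -2.46 -2.963 0.276
vertex -2.184 -3.271 1.557
endloop
endfacet

endsolid


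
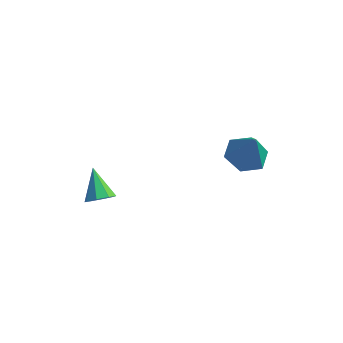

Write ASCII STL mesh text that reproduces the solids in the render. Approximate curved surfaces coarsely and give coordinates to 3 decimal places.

solid 
facet normal 0.472 -0.624 -0.623
outer loop
vertex -2.43 -1.677 -0.689
vertex -2.993 -1.917 -0.875
vertex -2.618 -1.437 -1.072
endloop
endfacet
facet normal 0.554 0.800 0.230
outer loop
vertex -2.43 -1.677 -0.689
vertex -2.618 -1.437 -1.072
vertex -3.667 -1.023 0.015
endloop
endfacet
facet normal 0.472 -0.624 -0.623
outer loop
vertex -2.618 -1.437 -1.072
vertex -2.993 -1.917 -0.875
vertex -3.026 -1.478 -1.34
endloop
endfacet
facet normal 0.088 0.956 -0.280
outer loop
vertex -2.618 -1.437 -1.072
vertex -3.026 -1.478 -1.34
vertex -3.667 -1.023 0.015
endloop
endfacet
facet normal 0.472 -0.624 -0.623
outer loop
vertex -3.026 -1.478 -1.34
vertex -2.993 -1.917 -0.875
vertex -3.415 -1.776 -1.336
endloop
endfacet
facet normal -0.535 0.692 -0.485
outer loop
vertex -3.026 -1.478 -1.34
vertex -3.415 -1.776 -1.336
vertex -3.667 -1.023 0.015
endloop
endfacet
facet normal 0.470 -0.626 -0.622
outer loop
vertex -3.415 -1.776 -1.336
vertex -2.993 -1.917 -0.875
vertex -3.557 -2.156 -1.061
endloop
endfacet
facet normal -0.950 0.162 -0.267
outer loop
vertex -3.415 -1.776 -1.336
vertex -3.557 -2.156 -1.061
vertex -3.667 -1.023 0.015
endloop
endfacet
facet normal 0.470 -0.625 -0.623
outer loop
vertex -3.557 -2.156 -1.061
vertex -2.993 -1.917 -0.875
vertex -3.368 -2.396 -0.678
endloop
endfacet
facet normal -0.913 -0.324 0.248
outer loop
vertex -3.557 -2.156 -1.061
vertex -3.368 -2.396 -0.678
vertex -3.667 -1.023 0.015
endloop
endfacet
facet normal 0.471 -0.625 -0.622
outer loop
vertex -3.368 -2.396 -0.678
vertex -2.993 -1.917 -0.875
vertex -2.96 -2.355 -0.41
endloop
endfacet
facet normal -0.448 -0.479 0.755
outer loop
vertex -3.368 -2.396 -0.678
vertex -2.96 -2.355 -0.41
vertex -3.667 -1.023 0.015
endloop
endfacet
facet normal 0.471 -0.625 -0.622
outer loop
vertex -2.96 -2.355 -0.41
vertex -2.993 -1.917 -0.875
vertex -2.571 -2.057 -0.415
endloop
endfacet
facet normal 0.176 -0.213 0.961
outer loop
vertex -2.96 -2.355 -0.41
vertex -2.571 -2.057 -0.415
vertex -3.667 -1.023 0.015
endloop
endfacet
facet normal 0.472 -0.624 -0.623
outer loop
vertex -2.571 -2.057 -0.415
vertex -2.993 -1.917 -0.875
vertex -2.43 -1.677 -0.689
endloop
endfacet
facet normal 0.590 0.317 0.743
outer loop
vertex -2.571 -2.057 -0.415
vertex -2.43 -1.677 -0.689
vertex -3.667 -1.023 0.015
endloop
endfacet
facet normal -0.306 0.164 -0.938
outer loop
vertex 2.677 1.269 1.237
vertex 1.981 0.713 1.367
vertex 1.896 1.591 1.548
endloop
endfacet
facet normal 0.489 0.740 0.462
outer loop
vertex 2.677 1.269 1.237
vertex 1.896 1.591 1.548
vertex 2.439 0.467 2.773
endloop
endfacet
facet normal -0.305 0.164 -0.938
outer loop
vertex 1.896 1.591 1.548
vertex 1.981 0.713 1.367
vertex 1.2 1.035 1.677
endloop
endfacet
facet normal -0.352 0.607 0.713
outer loop
vertex 1.896 1.591 1.548
vertex 1.2 1.035 1.677
vertex 2.439 0.467 2.773
endloop
endfacet
facet normal -0.305 0.164 -0.938
outer loop
vertex 1.2 1.035 1.677
vertex 1.981 0.713 1.367
vertex 1.285 0.158 1.496
endloop
endfacet
facet normal -0.700 -0.209 0.683
outer loop
vertex 1.2 1.035 1.677
vertex 1.285 0.158 1.496
vertex 2.439 0.467 2.773
endloop
endfacet
facet normal -0.305 0.165 -0.938
outer loop
vertex 1.285 0.158 1.496
vertex 1.981 0.713 1.367
vertex 2.066 -0.164 1.185
endloop
endfacet
facet normal -0.207 -0.892 0.403
outer loop
vertex 1.285 0.158 1.496
vertex 2.066 -0.164 1.185
vertex 2.439 0.467 2.773
endloop
endfacet
facet normal -0.306 0.165 -0.938
outer loop
vertex 2.066 -0.164 1.185
vertex 1.981 0.713 1.367
vertex 2.762 0.392 1.056
endloop
endfacet
facet normal 0.634 -0.758 0.152
outer loop
vertex 2.066 -0.164 1.185
vertex 2.762 0.392 1.056
vertex 2.439 0.467 2.773
endloop
endfacet
facet normal -0.306 0.164 -0.938
outer loop
vertex 2.762 0.392 1.056
vertex 1.981 0.713 1.367
vertex 2.677 1.269 1.237
endloop
endfacet
facet normal 0.982 0.058 0.182
outer loop
vertex 2.762 0.392 1.056
vertex 2.677 1.269 1.237
vertex 2.439 0.467 2.773
endloop
endfacet

endsolid


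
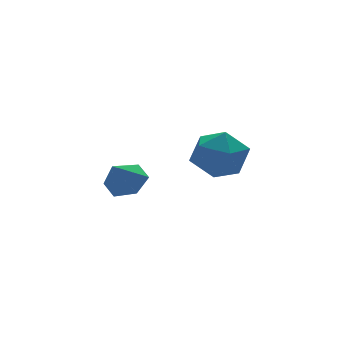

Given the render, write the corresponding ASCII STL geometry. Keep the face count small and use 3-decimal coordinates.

solid 
facet normal -0.398 0.913 -0.093
outer loop
vertex 2.484 0.91 2.687
vertex 1.461 0.483 2.878
vertex 2.089 0.845 3.738
endloop
endfacet
facet normal 0.268 0.950 0.160
outer loop
vertex 2.484 0.91 2.687
vertex 2.089 0.845 3.738
vertex 3.16 0.579 3.522
endloop
endfacet
facet normal 0.701 0.640 -0.314
outer loop
vertex 2.484 0.91 2.687
vertex 3.16 0.579 3.522
vertex 3.195 0.053 2.529
endloop
endfacet
facet normal 0.303 0.410 -0.860
outer loop
vertex 2.484 0.91 2.687
vertex 3.195 0.053 2.529
vertex 2.144 -0.007 2.13
endloop
endfacet
facet normal -0.377 0.579 -0.723
outer loop
vertex 2.484 0.91 2.687
vertex 2.144 -0.007 2.13
vertex 1.461 0.483 2.878
endloop
endfacet
facet normal 0.296 0.573 0.764
outer loop
vertex 3.16 0.579 3.522
vertex 2.089 0.845 3.738
vertex 2.556 -0.053 4.23
endloop
endfacet
facet normal -0.782 0.511 0.356
outer loop
vertex 2.089 0.845 3.738
vertex 1.461 0.483 2.878
vertex 1.505 -0.113 3.831
endloop
endfacet
facet normal -0.748 -0.029 -0.664
outer loop
vertex 1.461 0.483 2.878
vertex 2.144 -0.007 2.13
vertex 1.54 -0.639 2.838
endloop
endfacet
facet normal 0.353 -0.301 -0.886
outer loop
vertex 2.144 -0.007 2.13
vertex 3.195 0.053 2.529
vertex 2.611 -0.905 2.622
endloop
endfacet
facet normal 0.998 0.070 -0.002
outer loop
vertex 3.195 0.053 2.529
vertex 3.16 0.579 3.522
vertex 3.239 -0.543 3.482
endloop
endfacet
facet normal -0.303 -0.410 0.860
outer loop
vertex 2.216 -0.97 3.673
vertex 2.556 -0.053 4.23
vertex 1.505 -0.113 3.831
endloop
endfacet
facet normal -0.701 -0.640 0.314
outer loop
vertex 2.216 -0.97 3.673
vertex 1.505 -0.113 3.831
vertex 1.54 -0.639 2.838
endloop
endfacet
facet normal -0.268 -0.950 -0.160
outer loop
vertex 2.216 -0.97 3.673
vertex 1.54 -0.639 2.838
vertex 2.611 -0.905 2.622
endloop
endfacet
facet normal 0.398 -0.913 0.093
outer loop
vertex 2.216 -0.97 3.673
vertex 2.611 -0.905 2.622
vertex 3.239 -0.543 3.482
endloop
endfacet
facet normal 0.377 -0.579 0.723
outer loop
vertex 2.216 -0.97 3.673
vertex 3.239 -0.543 3.482
vertex 2.556 -0.053 4.23
endloop
endfacet
facet normal -0.353 0.301 0.886
outer loop
vertex 1.505 -0.113 3.831
vertex 2.556 -0.053 4.23
vertex 2.089 0.845 3.738
endloop
endfacet
facet normal -0.998 -0.070 0.002
outer loop
vertex 1.54 -0.639 2.838
vertex 1.505 -0.113 3.831
vertex 1.461 0.483 2.878
endloop
endfacet
facet normal -0.296 -0.573 -0.764
outer loop
vertex 2.611 -0.905 2.622
vertex 1.54 -0.639 2.838
vertex 2.144 -0.007 2.13
endloop
endfacet
facet normal 0.782 -0.511 -0.356
outer loop
vertex 3.239 -0.543 3.482
vertex 2.611 -0.905 2.622
vertex 3.195 0.053 2.529
endloop
endfacet
facet normal 0.748 0.029 0.664
outer loop
vertex 2.556 -0.053 4.23
vertex 3.239 -0.543 3.482
vertex 3.16 0.579 3.522
endloop
endfacet
facet normal 0.542 0.255 -0.801
outer loop
vertex -1.106 -0.801 3.874
vertex -1.683 -1.061 3.401
vertex -1.68 -0.309 3.642
endloop
endfacet
facet normal 0.093 0.511 0.855
outer loop
vertex -1.106 -0.801 3.874
vertex -1.68 -0.309 3.642
vertex -2.317 -1.359 4.339
endloop
endfacet
facet normal 0.541 0.255 -0.802
outer loop
vertex -1.68 -0.309 3.642
vertex -1.683 -1.061 3.401
vertex -2.257 -0.569 3.17
endloop
endfacet
facet normal -0.632 0.657 0.411
outer loop
vertex -1.68 -0.309 3.642
vertex -2.257 -0.569 3.17
vertex -2.317 -1.359 4.339
endloop
endfacet
facet normal 0.541 0.254 -0.802
outer loop
vertex -2.257 -0.569 3.17
vertex -1.683 -1.061 3.401
vertex -2.26 -1.322 2.929
endloop
endfacet
facet normal -0.999 0.017 -0.040
outer loop
vertex -2.257 -0.569 3.17
vertex -2.26 -1.322 2.929
vertex -2.317 -1.359 4.339
endloop
endfacet
facet normal 0.541 0.254 -0.802
outer loop
vertex -2.26 -1.322 2.929
vertex -1.683 -1.061 3.401
vertex -1.687 -1.814 3.16
endloop
endfacet
facet normal -0.640 -0.767 -0.046
outer loop
vertex -2.26 -1.322 2.929
vertex -1.687 -1.814 3.16
vertex -2.317 -1.359 4.339
endloop
endfacet
facet normal 0.541 0.254 -0.802
outer loop
vertex -1.687 -1.814 3.16
vertex -1.683 -1.061 3.401
vertex -1.11 -1.553 3.632
endloop
endfacet
facet normal 0.087 -0.913 0.399
outer loop
vertex -1.687 -1.814 3.16
vertex -1.11 -1.553 3.632
vertex -2.317 -1.359 4.339
endloop
endfacet
facet normal 0.542 0.255 -0.801
outer loop
vertex -1.11 -1.553 3.632
vertex -1.683 -1.061 3.401
vertex -1.106 -0.801 3.874
endloop
endfacet
facet normal 0.453 -0.275 0.848
outer loop
vertex -1.11 -1.553 3.632
vertex -1.106 -0.801 3.874
vertex -2.317 -1.359 4.339
endloop
endfacet

endsolid


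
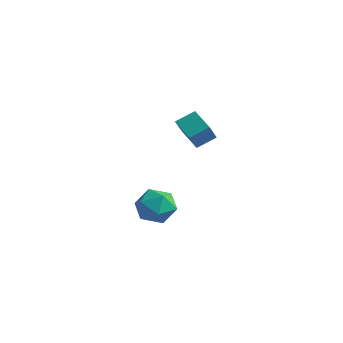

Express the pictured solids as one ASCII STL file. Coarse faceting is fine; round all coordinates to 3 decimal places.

solid 
facet normal -0.502 0.647 0.574
outer loop
vertex -1.703 2.359 -1.543
vertex -1.445 1.809 -0.697
vertex -0.827 2.579 -1.025
endloop
endfacet
facet normal -0.240 0.971 -0.006
outer loop
vertex -1.703 2.359 -1.543
vertex -0.827 2.579 -1.025
vertex -0.829 2.572 -2.066
endloop
endfacet
facet normal -0.504 0.639 -0.581
outer loop
vertex -1.703 2.359 -1.543
vertex -0.829 2.572 -2.066
vertex -1.448 1.797 -2.382
endloop
endfacet
facet normal -0.928 0.111 -0.356
outer loop
vertex -1.703 2.359 -1.543
vertex -1.448 1.797 -2.382
vertex -1.829 1.325 -1.536
endloop
endfacet
facet normal -0.927 0.115 0.358
outer loop
vertex -1.703 2.359 -1.543
vertex -1.829 1.325 -1.536
vertex -1.445 1.809 -0.697
endloop
endfacet
facet normal 0.467 0.884 -0.007
outer loop
vertex -0.829 2.572 -2.066
vertex -0.827 2.579 -1.025
vertex -0.031 2.155 -1.544
endloop
endfacet
facet normal 0.045 0.361 0.932
outer loop
vertex -0.827 2.579 -1.025
vertex -1.445 1.809 -0.697
vertex -0.412 1.683 -0.698
endloop
endfacet
facet normal -0.642 -0.500 0.582
outer loop
vertex -1.445 1.809 -0.697
vertex -1.829 1.325 -1.536
vertex -1.031 0.908 -1.014
endloop
endfacet
facet normal -0.644 -0.507 -0.573
outer loop
vertex -1.829 1.325 -1.536
vertex -1.448 1.797 -2.382
vertex -1.033 0.901 -2.055
endloop
endfacet
facet normal 0.042 0.349 -0.936
outer loop
vertex -1.448 1.797 -2.382
vertex -0.829 2.572 -2.066
vertex -0.415 1.671 -2.383
endloop
endfacet
facet normal 0.928 -0.111 0.356
outer loop
vertex -0.157 1.121 -1.537
vertex -0.031 2.155 -1.544
vertex -0.412 1.683 -0.698
endloop
endfacet
facet normal 0.504 -0.639 0.581
outer loop
vertex -0.157 1.121 -1.537
vertex -0.412 1.683 -0.698
vertex -1.031 0.908 -1.014
endloop
endfacet
facet normal 0.240 -0.971 0.006
outer loop
vertex -0.157 1.121 -1.537
vertex -1.031 0.908 -1.014
vertex -1.033 0.901 -2.055
endloop
endfacet
facet normal 0.502 -0.647 -0.574
outer loop
vertex -0.157 1.121 -1.537
vertex -1.033 0.901 -2.055
vertex -0.415 1.671 -2.383
endloop
endfacet
facet normal 0.927 -0.115 -0.358
outer loop
vertex -0.157 1.121 -1.537
vertex -0.415 1.671 -2.383
vertex -0.031 2.155 -1.544
endloop
endfacet
facet normal 0.644 0.507 0.573
outer loop
vertex -0.412 1.683 -0.698
vertex -0.031 2.155 -1.544
vertex -0.827 2.579 -1.025
endloop
endfacet
facet normal -0.042 -0.349 0.936
outer loop
vertex -1.031 0.908 -1.014
vertex -0.412 1.683 -0.698
vertex -1.445 1.809 -0.697
endloop
endfacet
facet normal -0.467 -0.884 0.007
outer loop
vertex -1.033 0.901 -2.055
vertex -1.031 0.908 -1.014
vertex -1.829 1.325 -1.536
endloop
endfacet
facet normal -0.045 -0.361 -0.932
outer loop
vertex -0.415 1.671 -2.383
vertex -1.033 0.901 -2.055
vertex -1.448 1.797 -2.382
endloop
endfacet
facet normal 0.642 0.500 -0.582
outer loop
vertex -0.031 2.155 -1.544
vertex -0.415 1.671 -2.383
vertex -0.829 2.572 -2.066
endloop
endfacet
facet normal -0.871 0.157 0.466
outer loop
vertex 0.73 1.261 4.304
vertex 1.135 2.043 4.798
vertex 0.349 2.083 3.316
endloop
endfacet
facet normal -0.401 -0.774 -0.490
outer loop
vertex 1.385 1.897 2.762
vertex 0.73 1.261 4.304
vertex 0.349 2.083 3.316
endloop
endfacet
facet normal -0.871 0.156 0.466
outer loop
vertex 0.349 2.083 3.316
vertex 1.135 2.043 4.798
vertex 0.754 2.865 3.811
endloop
endfacet
facet normal -0.284 0.613 -0.737
outer loop
vertex 0.754 2.865 3.811
vertex 1.385 1.897 2.762
vertex 0.349 2.083 3.316
endloop
endfacet
facet normal 0.284 -0.613 0.737
outer loop
vertex 0.73 1.261 4.304
vertex 2.171 1.857 4.244
vertex 1.135 2.043 4.798
endloop
endfacet
facet normal -0.401 -0.774 -0.490
outer loop
vertex 1.766 1.075 3.749
vertex 0.73 1.261 4.304
vertex 1.385 1.897 2.762
endloop
endfacet
facet normal 0.284 -0.614 0.737
outer loop
vertex 1.766 1.075 3.749
vertex 2.171 1.857 4.244
vertex 0.73 1.261 4.304
endloop
endfacet
facet normal 0.401 0.774 0.490
outer loop
vertex 1.135 2.043 4.798
vertex 2.171 1.857 4.244
vertex 0.754 2.865 3.811
endloop
endfacet
facet normal -0.285 0.613 -0.737
outer loop
vertex 1.79 2.679 3.256
vertex 1.385 1.897 2.762
vertex 0.754 2.865 3.811
endloop
endfacet
facet normal 0.401 0.774 0.489
outer loop
vertex 0.754 2.865 3.811
vertex 2.171 1.857 4.244
vertex 1.79 2.679 3.256
endloop
endfacet
facet normal 0.871 -0.156 -0.466
outer loop
vertex 1.79 2.679 3.256
vertex 1.766 1.075 3.749
vertex 1.385 1.897 2.762
endloop
endfacet
facet normal 0.871 -0.156 -0.466
outer loop
vertex 2.171 1.857 4.244
vertex 1.766 1.075 3.749
vertex 1.79 2.679 3.256
endloop
endfacet

endsolid


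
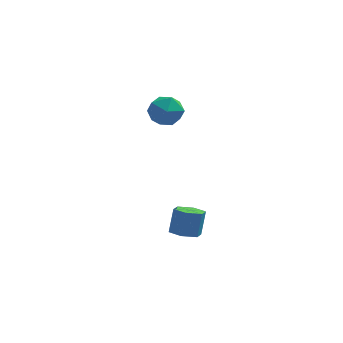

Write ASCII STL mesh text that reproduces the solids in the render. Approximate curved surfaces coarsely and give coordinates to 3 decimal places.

solid 
facet normal -0.575 0.817 -0.047
outer loop
vertex -2.568 -0.144 2.013
vertex -3.421 -0.729 2.293
vertex -2.82 -0.262 3.048
endloop
endfacet
facet normal 0.093 0.986 0.135
outer loop
vertex -2.568 -0.144 2.013
vertex -2.82 -0.262 3.048
vertex -1.795 -0.316 2.737
endloop
endfacet
facet normal 0.527 0.758 -0.383
outer loop
vertex -2.568 -0.144 2.013
vertex -1.795 -0.316 2.737
vertex -1.763 -0.817 1.789
endloop
endfacet
facet normal 0.127 0.447 -0.885
outer loop
vertex -2.568 -0.144 2.013
vertex -1.763 -0.817 1.789
vertex -2.768 -1.073 1.515
endloop
endfacet
facet normal -0.554 0.483 -0.678
outer loop
vertex -2.568 -0.144 2.013
vertex -2.768 -1.073 1.515
vertex -3.421 -0.729 2.293
endloop
endfacet
facet normal 0.255 0.632 0.732
outer loop
vertex -1.795 -0.316 2.737
vertex -2.82 -0.262 3.048
vertex -2.172 -1.007 3.465
endloop
endfacet
facet normal -0.826 0.357 0.437
outer loop
vertex -2.82 -0.262 3.048
vertex -3.421 -0.729 2.293
vertex -3.177 -1.263 3.191
endloop
endfacet
facet normal -0.791 -0.183 -0.583
outer loop
vertex -3.421 -0.729 2.293
vertex -2.768 -1.073 1.515
vertex -3.145 -1.764 2.243
endloop
endfacet
facet normal 0.312 -0.243 -0.919
outer loop
vertex -2.768 -1.073 1.515
vertex -1.763 -0.817 1.789
vertex -2.12 -1.818 1.932
endloop
endfacet
facet normal 0.960 0.261 -0.106
outer loop
vertex -1.763 -0.817 1.789
vertex -1.795 -0.316 2.737
vertex -1.519 -1.351 2.687
endloop
endfacet
facet normal -0.127 -0.447 0.885
outer loop
vertex -2.372 -1.936 2.967
vertex -2.172 -1.007 3.465
vertex -3.177 -1.263 3.191
endloop
endfacet
facet normal -0.527 -0.758 0.383
outer loop
vertex -2.372 -1.936 2.967
vertex -3.177 -1.263 3.191
vertex -3.145 -1.764 2.243
endloop
endfacet
facet normal -0.093 -0.986 -0.135
outer loop
vertex -2.372 -1.936 2.967
vertex -3.145 -1.764 2.243
vertex -2.12 -1.818 1.932
endloop
endfacet
facet normal 0.575 -0.817 0.047
outer loop
vertex -2.372 -1.936 2.967
vertex -2.12 -1.818 1.932
vertex -1.519 -1.351 2.687
endloop
endfacet
facet normal 0.554 -0.483 0.678
outer loop
vertex -2.372 -1.936 2.967
vertex -1.519 -1.351 2.687
vertex -2.172 -1.007 3.465
endloop
endfacet
facet normal -0.312 0.243 0.919
outer loop
vertex -3.177 -1.263 3.191
vertex -2.172 -1.007 3.465
vertex -2.82 -0.262 3.048
endloop
endfacet
facet normal -0.960 -0.261 0.106
outer loop
vertex -3.145 -1.764 2.243
vertex -3.177 -1.263 3.191
vertex -3.421 -0.729 2.293
endloop
endfacet
facet normal -0.255 -0.632 -0.732
outer loop
vertex -2.12 -1.818 1.932
vertex -3.145 -1.764 2.243
vertex -2.768 -1.073 1.515
endloop
endfacet
facet normal 0.826 -0.357 -0.437
outer loop
vertex -1.519 -1.351 2.687
vertex -2.12 -1.818 1.932
vertex -1.763 -0.817 1.789
endloop
endfacet
facet normal 0.791 0.183 0.583
outer loop
vertex -2.172 -1.007 3.465
vertex -1.519 -1.351 2.687
vertex -1.795 -0.316 2.737
endloop
endfacet
facet normal -0.148 -0.362 -0.920
outer loop
vertex -0.608 -3.856 -4.779
vertex -1.408 -4.055 -4.572
vertex -1.231 -3.292 -4.901
endloop
endfacet
facet normal 0.663 0.654 -0.364
outer loop
vertex -0.608 -3.856 -4.779
vertex -1.231 -3.292 -4.901
vertex -0.392 -3.327 -3.435
endloop
endfacet
facet normal 0.664 0.653 -0.364
outer loop
vertex -0.392 -3.327 -3.435
vertex -1.231 -3.292 -4.901
vertex -1.015 -2.762 -3.558
endloop
endfacet
facet normal 0.148 0.363 0.920
outer loop
vertex -0.392 -3.327 -3.435
vertex -1.015 -2.762 -3.558
vertex -1.192 -3.525 -3.228
endloop
endfacet
facet normal -0.148 -0.362 -0.920
outer loop
vertex -1.231 -3.292 -4.901
vertex -1.408 -4.055 -4.572
vertex -2.031 -3.49 -4.694
endloop
endfacet
facet normal -0.303 0.902 -0.307
outer loop
vertex -1.231 -3.292 -4.901
vertex -2.031 -3.49 -4.694
vertex -1.015 -2.762 -3.558
endloop
endfacet
facet normal -0.303 0.902 -0.307
outer loop
vertex -1.015 -2.762 -3.558
vertex -2.031 -3.49 -4.694
vertex -1.815 -2.96 -3.351
endloop
endfacet
facet normal 0.148 0.363 0.920
outer loop
vertex -1.015 -2.762 -3.558
vertex -1.815 -2.96 -3.351
vertex -1.192 -3.525 -3.228
endloop
endfacet
facet normal -0.148 -0.362 -0.920
outer loop
vertex -2.031 -3.49 -4.694
vertex -1.408 -4.055 -4.572
vertex -2.208 -4.253 -4.365
endloop
endfacet
facet normal -0.967 0.249 0.057
outer loop
vertex -2.031 -3.49 -4.694
vertex -2.208 -4.253 -4.365
vertex -1.815 -2.96 -3.351
endloop
endfacet
facet normal -0.967 0.249 0.057
outer loop
vertex -1.815 -2.96 -3.351
vertex -2.208 -4.253 -4.365
vertex -1.992 -3.724 -3.021
endloop
endfacet
facet normal 0.148 0.363 0.920
outer loop
vertex -1.815 -2.96 -3.351
vertex -1.992 -3.724 -3.021
vertex -1.192 -3.525 -3.228
endloop
endfacet
facet normal -0.148 -0.363 -0.920
outer loop
vertex -2.208 -4.253 -4.365
vertex -1.408 -4.055 -4.572
vertex -1.585 -4.818 -4.242
endloop
endfacet
facet normal -0.664 -0.653 0.364
outer loop
vertex -2.208 -4.253 -4.365
vertex -1.585 -4.818 -4.242
vertex -1.992 -3.724 -3.021
endloop
endfacet
facet normal -0.663 -0.654 0.365
outer loop
vertex -1.992 -3.724 -3.021
vertex -1.585 -4.818 -4.242
vertex -1.369 -4.288 -2.899
endloop
endfacet
facet normal 0.148 0.362 0.920
outer loop
vertex -1.992 -3.724 -3.021
vertex -1.369 -4.288 -2.899
vertex -1.192 -3.525 -3.228
endloop
endfacet
facet normal -0.148 -0.363 -0.920
outer loop
vertex -1.585 -4.818 -4.242
vertex -1.408 -4.055 -4.572
vertex -0.785 -4.62 -4.449
endloop
endfacet
facet normal 0.303 -0.902 0.307
outer loop
vertex -1.585 -4.818 -4.242
vertex -0.785 -4.62 -4.449
vertex -1.369 -4.288 -2.899
endloop
endfacet
facet normal 0.303 -0.902 0.307
outer loop
vertex -1.369 -4.288 -2.899
vertex -0.785 -4.62 -4.449
vertex -0.569 -4.09 -3.106
endloop
endfacet
facet normal 0.148 0.362 0.920
outer loop
vertex -1.369 -4.288 -2.899
vertex -0.569 -4.09 -3.106
vertex -1.192 -3.525 -3.228
endloop
endfacet
facet normal -0.148 -0.363 -0.920
outer loop
vertex -0.785 -4.62 -4.449
vertex -1.408 -4.055 -4.572
vertex -0.608 -3.856 -4.779
endloop
endfacet
facet normal 0.967 -0.249 -0.057
outer loop
vertex -0.785 -4.62 -4.449
vertex -0.608 -3.856 -4.779
vertex -0.569 -4.09 -3.106
endloop
endfacet
facet normal 0.967 -0.249 -0.057
outer loop
vertex -0.569 -4.09 -3.106
vertex -0.608 -3.856 -4.779
vertex -0.392 -3.327 -3.435
endloop
endfacet
facet normal 0.148 0.362 0.920
outer loop
vertex -0.569 -4.09 -3.106
vertex -0.392 -3.327 -3.435
vertex -1.192 -3.525 -3.228
endloop
endfacet

endsolid


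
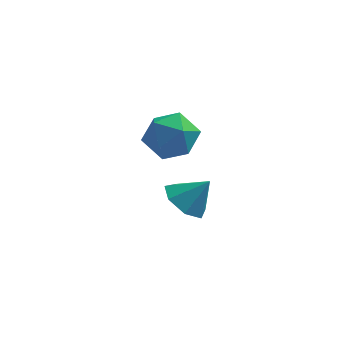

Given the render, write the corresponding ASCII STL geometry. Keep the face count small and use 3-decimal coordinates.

solid 
facet normal -0.641 -0.096 -0.762
outer loop
vertex 1.187 0.681 -3.779
vertex 0.595 0.466 -3.254
vertex 0.797 1.216 -3.518
endloop
endfacet
facet normal 0.800 0.599 -0.033
outer loop
vertex 1.187 0.681 -3.779
vertex 0.797 1.216 -3.518
vertex 1.325 0.574 -2.386
endloop
endfacet
facet normal -0.640 -0.096 -0.762
outer loop
vertex 0.797 1.216 -3.518
vertex 0.595 0.466 -3.254
vertex 0.254 1.185 -3.058
endloop
endfacet
facet normal 0.269 0.886 0.377
outer loop
vertex 0.797 1.216 -3.518
vertex 0.254 1.185 -3.058
vertex 1.325 0.574 -2.386
endloop
endfacet
facet normal -0.640 -0.096 -0.762
outer loop
vertex 0.254 1.185 -3.058
vertex 0.595 0.466 -3.254
vertex -0.032 0.613 -2.746
endloop
endfacet
facet normal -0.200 0.544 0.814
outer loop
vertex 0.254 1.185 -3.058
vertex -0.032 0.613 -2.746
vertex 1.325 0.574 -2.386
endloop
endfacet
facet normal -0.640 -0.095 -0.762
outer loop
vertex -0.032 0.613 -2.746
vertex 0.595 0.466 -3.254
vertex 0.154 -0.07 -2.817
endloop
endfacet
facet normal -0.257 -0.169 0.951
outer loop
vertex -0.032 0.613 -2.746
vertex 0.154 -0.07 -2.817
vertex 1.325 0.574 -2.386
endloop
endfacet
facet normal -0.640 -0.095 -0.762
outer loop
vertex 0.154 -0.07 -2.817
vertex 0.595 0.466 -3.254
vertex 0.672 -0.35 -3.217
endloop
endfacet
facet normal 0.142 -0.715 0.684
outer loop
vertex 0.154 -0.07 -2.817
vertex 0.672 -0.35 -3.217
vertex 1.325 0.574 -2.386
endloop
endfacet
facet normal -0.640 -0.095 -0.762
outer loop
vertex 0.672 -0.35 -3.217
vertex 0.595 0.466 -3.254
vertex 1.132 -0.015 -3.645
endloop
endfacet
facet normal 0.697 -0.685 0.213
outer loop
vertex 0.672 -0.35 -3.217
vertex 1.132 -0.015 -3.645
vertex 1.325 0.574 -2.386
endloop
endfacet
facet normal -0.641 -0.096 -0.762
outer loop
vertex 1.132 -0.015 -3.645
vertex 0.595 0.466 -3.254
vertex 1.187 0.681 -3.779
endloop
endfacet
facet normal 0.990 -0.099 -0.106
outer loop
vertex 1.132 -0.015 -3.645
vertex 1.187 0.681 -3.779
vertex 1.325 0.574 -2.386
endloop
endfacet
facet normal 0.063 -0.174 0.983
outer loop
vertex 0.499 -0.175 1.117
vertex -0.182 -0.782 1.053
vertex 0.685 -1.055 0.949
endloop
endfacet
facet normal 0.699 0.011 0.715
outer loop
vertex 0.499 -0.175 1.117
vertex 0.685 -1.055 0.949
vertex 1.135 -0.398 0.498
endloop
endfacet
facet normal 0.633 0.654 0.415
outer loop
vertex 0.499 -0.175 1.117
vertex 1.135 -0.398 0.498
vertex 0.547 0.281 0.325
endloop
endfacet
facet normal -0.045 0.867 0.496
outer loop
vertex 0.499 -0.175 1.117
vertex 0.547 0.281 0.325
vertex -0.268 0.043 0.667
endloop
endfacet
facet normal -0.396 0.355 0.847
outer loop
vertex 0.499 -0.175 1.117
vertex -0.268 0.043 0.667
vertex -0.182 -0.782 1.053
endloop
endfacet
facet normal 0.867 -0.455 0.202
outer loop
vertex 1.135 -0.398 0.498
vertex 0.685 -1.055 0.949
vertex 0.848 -1.143 0.053
endloop
endfacet
facet normal -0.162 -0.755 0.635
outer loop
vertex 0.685 -1.055 0.949
vertex -0.182 -0.782 1.053
vertex 0.033 -1.381 0.395
endloop
endfacet
facet normal -0.904 0.100 0.415
outer loop
vertex -0.182 -0.782 1.053
vertex -0.268 0.043 0.667
vertex -0.555 -0.702 0.222
endloop
endfacet
facet normal -0.335 0.930 -0.152
outer loop
vertex -0.268 0.043 0.667
vertex 0.547 0.281 0.325
vertex -0.105 -0.045 -0.229
endloop
endfacet
facet normal 0.759 0.585 -0.285
outer loop
vertex 0.547 0.281 0.325
vertex 1.135 -0.398 0.498
vertex 0.762 -0.318 -0.333
endloop
endfacet
facet normal 0.045 -0.867 -0.496
outer loop
vertex 0.081 -0.925 -0.397
vertex 0.848 -1.143 0.053
vertex 0.033 -1.381 0.395
endloop
endfacet
facet normal -0.633 -0.654 -0.415
outer loop
vertex 0.081 -0.925 -0.397
vertex 0.033 -1.381 0.395
vertex -0.555 -0.702 0.222
endloop
endfacet
facet normal -0.699 -0.011 -0.715
outer loop
vertex 0.081 -0.925 -0.397
vertex -0.555 -0.702 0.222
vertex -0.105 -0.045 -0.229
endloop
endfacet
facet normal -0.063 0.174 -0.983
outer loop
vertex 0.081 -0.925 -0.397
vertex -0.105 -0.045 -0.229
vertex 0.762 -0.318 -0.333
endloop
endfacet
facet normal 0.396 -0.355 -0.847
outer loop
vertex 0.081 -0.925 -0.397
vertex 0.762 -0.318 -0.333
vertex 0.848 -1.143 0.053
endloop
endfacet
facet normal 0.335 -0.930 0.152
outer loop
vertex 0.033 -1.381 0.395
vertex 0.848 -1.143 0.053
vertex 0.685 -1.055 0.949
endloop
endfacet
facet normal -0.759 -0.585 0.285
outer loop
vertex -0.555 -0.702 0.222
vertex 0.033 -1.381 0.395
vertex -0.182 -0.782 1.053
endloop
endfacet
facet normal -0.867 0.455 -0.202
outer loop
vertex -0.105 -0.045 -0.229
vertex -0.555 -0.702 0.222
vertex -0.268 0.043 0.667
endloop
endfacet
facet normal 0.162 0.755 -0.635
outer loop
vertex 0.762 -0.318 -0.333
vertex -0.105 -0.045 -0.229
vertex 0.547 0.281 0.325
endloop
endfacet
facet normal 0.904 -0.100 -0.415
outer loop
vertex 0.848 -1.143 0.053
vertex 0.762 -0.318 -0.333
vertex 1.135 -0.398 0.498
endloop
endfacet

endsolid


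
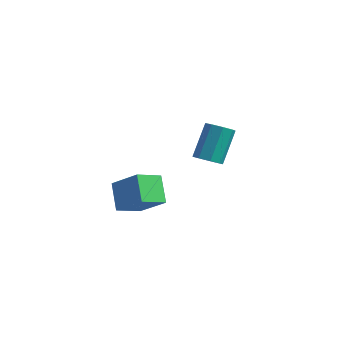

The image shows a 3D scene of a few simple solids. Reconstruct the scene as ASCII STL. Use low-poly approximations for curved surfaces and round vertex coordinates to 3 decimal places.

solid 
facet normal 0.076 -0.610 -0.789
outer loop
vertex 3.211 2.107 -3.649
vertex 2.756 2.547 -4.033
vertex 3.488 2.51 -3.934
endloop
endfacet
facet normal 0.869 -0.348 0.352
outer loop
vertex 3.211 2.107 -3.649
vertex 3.488 2.51 -3.934
vertex 3.059 3.333 -2.063
endloop
endfacet
facet normal 0.868 -0.349 0.353
outer loop
vertex 3.059 3.333 -2.063
vertex 3.488 2.51 -3.934
vertex 3.337 3.736 -2.348
endloop
endfacet
facet normal -0.076 0.610 0.789
outer loop
vertex 3.059 3.333 -2.063
vertex 3.337 3.736 -2.348
vertex 2.604 3.773 -2.447
endloop
endfacet
facet normal 0.076 -0.610 -0.789
outer loop
vertex 3.488 2.51 -3.934
vertex 2.756 2.547 -4.033
vertex 3.337 2.935 -4.277
endloop
endfacet
facet normal 0.961 0.256 -0.106
outer loop
vertex 3.488 2.51 -3.934
vertex 3.337 2.935 -4.277
vertex 3.337 3.736 -2.348
endloop
endfacet
facet normal 0.960 0.257 -0.107
outer loop
vertex 3.337 3.736 -2.348
vertex 3.337 2.935 -4.277
vertex 3.185 4.161 -2.691
endloop
endfacet
facet normal -0.076 0.610 0.789
outer loop
vertex 3.337 3.736 -2.348
vertex 3.185 4.161 -2.691
vertex 2.604 3.773 -2.447
endloop
endfacet
facet normal 0.076 -0.610 -0.789
outer loop
vertex 3.337 2.935 -4.277
vertex 2.756 2.547 -4.033
vertex 2.845 3.132 -4.477
endloop
endfacet
facet normal 0.490 0.712 -0.503
outer loop
vertex 3.337 2.935 -4.277
vertex 2.845 3.132 -4.477
vertex 3.185 4.161 -2.691
endloop
endfacet
facet normal 0.490 0.711 -0.503
outer loop
vertex 3.185 4.161 -2.691
vertex 2.845 3.132 -4.477
vertex 2.694 4.358 -2.891
endloop
endfacet
facet normal -0.076 0.610 0.789
outer loop
vertex 3.185 4.161 -2.691
vertex 2.694 4.358 -2.891
vertex 2.604 3.773 -2.447
endloop
endfacet
facet normal 0.076 -0.610 -0.789
outer loop
vertex 2.845 3.132 -4.477
vertex 2.756 2.547 -4.033
vertex 2.301 2.987 -4.417
endloop
endfacet
facet normal -0.267 0.750 -0.605
outer loop
vertex 2.845 3.132 -4.477
vertex 2.301 2.987 -4.417
vertex 2.694 4.358 -2.891
endloop
endfacet
facet normal -0.266 0.750 -0.605
outer loop
vertex 2.694 4.358 -2.891
vertex 2.301 2.987 -4.417
vertex 2.149 4.213 -2.831
endloop
endfacet
facet normal -0.076 0.610 0.789
outer loop
vertex 2.694 4.358 -2.891
vertex 2.149 4.213 -2.831
vertex 2.604 3.773 -2.447
endloop
endfacet
facet normal 0.076 -0.610 -0.789
outer loop
vertex 2.301 2.987 -4.417
vertex 2.756 2.547 -4.033
vertex 2.023 2.584 -4.132
endloop
endfacet
facet normal -0.868 0.349 -0.353
outer loop
vertex 2.301 2.987 -4.417
vertex 2.023 2.584 -4.132
vertex 2.149 4.213 -2.831
endloop
endfacet
facet normal -0.869 0.348 -0.352
outer loop
vertex 2.149 4.213 -2.831
vertex 2.023 2.584 -4.132
vertex 1.872 3.81 -2.546
endloop
endfacet
facet normal -0.076 0.610 0.789
outer loop
vertex 2.149 4.213 -2.831
vertex 1.872 3.81 -2.546
vertex 2.604 3.773 -2.447
endloop
endfacet
facet normal 0.076 -0.610 -0.789
outer loop
vertex 2.023 2.584 -4.132
vertex 2.756 2.547 -4.033
vertex 2.175 2.159 -3.789
endloop
endfacet
facet normal -0.960 -0.257 0.107
outer loop
vertex 2.023 2.584 -4.132
vertex 2.175 2.159 -3.789
vertex 1.872 3.81 -2.546
endloop
endfacet
facet normal -0.961 -0.256 0.106
outer loop
vertex 1.872 3.81 -2.546
vertex 2.175 2.159 -3.789
vertex 2.023 3.385 -2.203
endloop
endfacet
facet normal -0.076 0.610 0.789
outer loop
vertex 1.872 3.81 -2.546
vertex 2.023 3.385 -2.203
vertex 2.604 3.773 -2.447
endloop
endfacet
facet normal 0.076 -0.610 -0.789
outer loop
vertex 2.175 2.159 -3.789
vertex 2.756 2.547 -4.033
vertex 2.666 1.962 -3.589
endloop
endfacet
facet normal -0.490 -0.712 0.503
outer loop
vertex 2.175 2.159 -3.789
vertex 2.666 1.962 -3.589
vertex 2.023 3.385 -2.203
endloop
endfacet
facet normal -0.490 -0.712 0.504
outer loop
vertex 2.023 3.385 -2.203
vertex 2.666 1.962 -3.589
vertex 2.515 3.188 -2.003
endloop
endfacet
facet normal -0.076 0.610 0.789
outer loop
vertex 2.023 3.385 -2.203
vertex 2.515 3.188 -2.003
vertex 2.604 3.773 -2.447
endloop
endfacet
facet normal 0.076 -0.610 -0.789
outer loop
vertex 2.666 1.962 -3.589
vertex 2.756 2.547 -4.033
vertex 3.211 2.107 -3.649
endloop
endfacet
facet normal 0.266 -0.750 0.605
outer loop
vertex 2.666 1.962 -3.589
vertex 3.211 2.107 -3.649
vertex 2.515 3.188 -2.003
endloop
endfacet
facet normal 0.267 -0.750 0.605
outer loop
vertex 2.515 3.188 -2.003
vertex 3.211 2.107 -3.649
vertex 3.059 3.333 -2.063
endloop
endfacet
facet normal -0.076 0.610 0.789
outer loop
vertex 2.515 3.188 -2.003
vertex 3.059 3.333 -2.063
vertex 2.604 3.773 -2.447
endloop
endfacet
facet normal -0.549 0.509 0.663
outer loop
vertex 1.066 -2.47 -3.5
vertex 2.469 -2.445 -2.357
vertex 1.496 -1.282 -4.055
endloop
endfacet
facet normal -0.775 -0.014 -0.631
outer loop
vertex 2.331 -2.055 -5.063
vertex 1.066 -2.47 -3.5
vertex 1.496 -1.282 -4.055
endloop
endfacet
facet normal -0.549 0.509 0.663
outer loop
vertex 1.496 -1.282 -4.055
vertex 2.469 -2.445 -2.357
vertex 2.899 -1.257 -2.912
endloop
endfacet
facet normal 0.312 0.861 -0.402
outer loop
vertex 2.899 -1.257 -2.912
vertex 2.331 -2.055 -5.063
vertex 1.496 -1.282 -4.055
endloop
endfacet
facet normal -0.312 -0.861 0.402
outer loop
vertex 1.066 -2.47 -3.5
vertex 3.304 -3.218 -3.365
vertex 2.469 -2.445 -2.357
endloop
endfacet
facet normal -0.775 -0.014 -0.631
outer loop
vertex 1.901 -3.243 -4.508
vertex 1.066 -2.47 -3.5
vertex 2.331 -2.055 -5.063
endloop
endfacet
facet normal -0.312 -0.861 0.402
outer loop
vertex 1.901 -3.243 -4.508
vertex 3.304 -3.218 -3.365
vertex 1.066 -2.47 -3.5
endloop
endfacet
facet normal 0.775 0.014 0.631
outer loop
vertex 2.469 -2.445 -2.357
vertex 3.304 -3.218 -3.365
vertex 2.899 -1.257 -2.912
endloop
endfacet
facet normal 0.312 0.861 -0.402
outer loop
vertex 3.734 -2.03 -3.92
vertex 2.331 -2.055 -5.063
vertex 2.899 -1.257 -2.912
endloop
endfacet
facet normal 0.775 0.014 0.631
outer loop
vertex 2.899 -1.257 -2.912
vertex 3.304 -3.218 -3.365
vertex 3.734 -2.03 -3.92
endloop
endfacet
facet normal 0.549 -0.509 -0.663
outer loop
vertex 3.734 -2.03 -3.92
vertex 1.901 -3.243 -4.508
vertex 2.331 -2.055 -5.063
endloop
endfacet
facet normal 0.549 -0.509 -0.663
outer loop
vertex 3.304 -3.218 -3.365
vertex 1.901 -3.243 -4.508
vertex 3.734 -2.03 -3.92
endloop
endfacet

endsolid


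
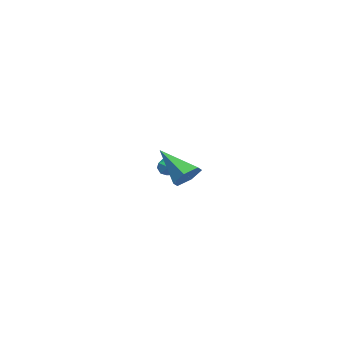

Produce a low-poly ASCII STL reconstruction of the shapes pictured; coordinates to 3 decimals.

solid 
facet normal -0.867 -0.495 0.052
outer loop
vertex -2.904 -2.99 -0.597
vertex -2.57 -3.573 -0.578
vertex -2.719 -3.252 -0.006
endloop
endfacet
facet normal -0.923 0.148 0.355
outer loop
vertex -2.904 -2.99 -0.597
vertex -2.719 -3.252 -0.006
vertex -2.655 -2.591 -0.116
endloop
endfacet
facet normal -0.758 0.638 -0.137
outer loop
vertex -2.904 -2.99 -0.597
vertex -2.655 -2.591 -0.116
vertex -2.466 -2.504 -0.756
endloop
endfacet
facet normal -0.599 0.296 -0.744
outer loop
vertex -2.904 -2.99 -0.597
vertex -2.466 -2.504 -0.756
vertex -2.413 -3.112 -1.041
endloop
endfacet
facet normal -0.667 -0.403 -0.627
outer loop
vertex -2.904 -2.99 -0.597
vertex -2.413 -3.112 -1.041
vertex -2.57 -3.573 -0.578
endloop
endfacet
facet normal -0.440 0.189 0.878
outer loop
vertex -2.655 -2.591 -0.116
vertex -2.719 -3.252 -0.006
vertex -2.167 -2.928 0.201
endloop
endfacet
facet normal -0.350 -0.853 0.387
outer loop
vertex -2.719 -3.252 -0.006
vertex -2.57 -3.573 -0.578
vertex -2.114 -3.536 -0.084
endloop
endfacet
facet normal -0.025 -0.704 -0.710
outer loop
vertex -2.57 -3.573 -0.578
vertex -2.413 -3.112 -1.041
vertex -1.925 -3.449 -0.724
endloop
endfacet
facet normal 0.085 0.429 -0.899
outer loop
vertex -2.413 -3.112 -1.041
vertex -2.466 -2.504 -0.756
vertex -1.861 -2.788 -0.834
endloop
endfacet
facet normal -0.170 0.982 0.083
outer loop
vertex -2.466 -2.504 -0.756
vertex -2.655 -2.591 -0.116
vertex -2.01 -2.467 -0.262
endloop
endfacet
facet normal 0.599 -0.296 0.744
outer loop
vertex -1.676 -3.05 -0.243
vertex -2.167 -2.928 0.201
vertex -2.114 -3.536 -0.084
endloop
endfacet
facet normal 0.758 -0.638 0.137
outer loop
vertex -1.676 -3.05 -0.243
vertex -2.114 -3.536 -0.084
vertex -1.925 -3.449 -0.724
endloop
endfacet
facet normal 0.923 -0.148 -0.355
outer loop
vertex -1.676 -3.05 -0.243
vertex -1.925 -3.449 -0.724
vertex -1.861 -2.788 -0.834
endloop
endfacet
facet normal 0.867 0.495 -0.052
outer loop
vertex -1.676 -3.05 -0.243
vertex -1.861 -2.788 -0.834
vertex -2.01 -2.467 -0.262
endloop
endfacet
facet normal 0.667 0.403 0.627
outer loop
vertex -1.676 -3.05 -0.243
vertex -2.01 -2.467 -0.262
vertex -2.167 -2.928 0.201
endloop
endfacet
facet normal -0.085 -0.429 0.899
outer loop
vertex -2.114 -3.536 -0.084
vertex -2.167 -2.928 0.201
vertex -2.719 -3.252 -0.006
endloop
endfacet
facet normal 0.170 -0.982 -0.083
outer loop
vertex -1.925 -3.449 -0.724
vertex -2.114 -3.536 -0.084
vertex -2.57 -3.573 -0.578
endloop
endfacet
facet normal 0.440 -0.189 -0.878
outer loop
vertex -1.861 -2.788 -0.834
vertex -1.925 -3.449 -0.724
vertex -2.413 -3.112 -1.041
endloop
endfacet
facet normal 0.350 0.853 -0.387
outer loop
vertex -2.01 -2.467 -0.262
vertex -1.861 -2.788 -0.834
vertex -2.466 -2.504 -0.756
endloop
endfacet
facet normal 0.025 0.704 0.710
outer loop
vertex -2.167 -2.928 0.201
vertex -2.01 -2.467 -0.262
vertex -2.655 -2.591 -0.116
endloop
endfacet
facet normal 0.572 0.559 -0.601
outer loop
vertex 5.097 -2.941 1.915
vertex 4.406 -2.697 1.484
vertex 4.67 -2.247 2.154
endloop
endfacet
facet normal 0.424 -0.050 0.904
outer loop
vertex 5.097 -2.941 1.915
vertex 4.67 -2.247 2.154
vertex 3.194 -3.883 2.756
endloop
endfacet
facet normal 0.572 0.559 -0.601
outer loop
vertex 4.67 -2.247 2.154
vertex 4.406 -2.697 1.484
vertex 3.979 -2.003 1.723
endloop
endfacet
facet normal -0.293 0.551 0.781
outer loop
vertex 4.67 -2.247 2.154
vertex 3.979 -2.003 1.723
vertex 3.194 -3.883 2.756
endloop
endfacet
facet normal 0.572 0.559 -0.601
outer loop
vertex 3.979 -2.003 1.723
vertex 4.406 -2.697 1.484
vertex 3.715 -2.454 1.052
endloop
endfacet
facet normal -0.905 0.419 0.075
outer loop
vertex 3.979 -2.003 1.723
vertex 3.715 -2.454 1.052
vertex 3.194 -3.883 2.756
endloop
endfacet
facet normal 0.572 0.559 -0.600
outer loop
vertex 3.715 -2.454 1.052
vertex 4.406 -2.697 1.484
vertex 4.143 -3.148 0.813
endloop
endfacet
facet normal -0.799 -0.317 -0.510
outer loop
vertex 3.715 -2.454 1.052
vertex 4.143 -3.148 0.813
vertex 3.194 -3.883 2.756
endloop
endfacet
facet normal 0.572 0.559 -0.600
outer loop
vertex 4.143 -3.148 0.813
vertex 4.406 -2.697 1.484
vertex 4.834 -3.392 1.244
endloop
endfacet
facet normal -0.082 -0.918 -0.388
outer loop
vertex 4.143 -3.148 0.813
vertex 4.834 -3.392 1.244
vertex 3.194 -3.883 2.756
endloop
endfacet
facet normal 0.572 0.559 -0.600
outer loop
vertex 4.834 -3.392 1.244
vertex 4.406 -2.697 1.484
vertex 5.097 -2.941 1.915
endloop
endfacet
facet normal 0.530 -0.785 0.320
outer loop
vertex 4.834 -3.392 1.244
vertex 5.097 -2.941 1.915
vertex 3.194 -3.883 2.756
endloop
endfacet

endsolid
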